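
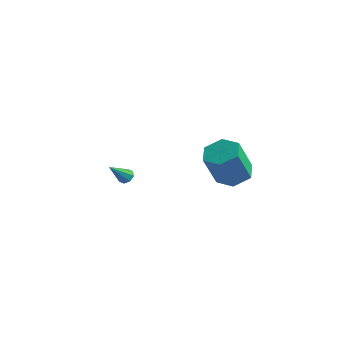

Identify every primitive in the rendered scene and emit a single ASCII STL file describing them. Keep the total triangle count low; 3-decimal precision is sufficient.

solid 
facet normal 0.092 0.424 -0.901
outer loop
vertex 4.174 -3.981 -0.552
vertex 3.67 -3.128 -0.202
vertex 4.715 -3.189 -0.124
endloop
endfacet
facet normal 0.852 -0.502 -0.149
outer loop
vertex 4.174 -3.981 -0.552
vertex 4.715 -3.189 -0.124
vertex 3.974 -4.904 1.413
endloop
endfacet
facet normal 0.852 -0.502 -0.149
outer loop
vertex 3.974 -4.904 1.413
vertex 4.715 -3.189 -0.124
vertex 4.515 -4.112 1.84
endloop
endfacet
facet normal -0.092 -0.423 0.901
outer loop
vertex 3.974 -4.904 1.413
vertex 4.515 -4.112 1.84
vertex 3.47 -4.052 1.762
endloop
endfacet
facet normal 0.092 0.423 -0.901
outer loop
vertex 4.715 -3.189 -0.124
vertex 3.67 -3.128 -0.202
vertex 4.212 -2.337 0.225
endloop
endfacet
facet normal 0.873 0.402 0.278
outer loop
vertex 4.715 -3.189 -0.124
vertex 4.212 -2.337 0.225
vertex 4.515 -4.112 1.84
endloop
endfacet
facet normal 0.872 0.402 0.278
outer loop
vertex 4.515 -4.112 1.84
vertex 4.212 -2.337 0.225
vertex 4.011 -3.26 2.19
endloop
endfacet
facet normal -0.092 -0.424 0.901
outer loop
vertex 4.515 -4.112 1.84
vertex 4.011 -3.26 2.19
vertex 3.47 -4.052 1.762
endloop
endfacet
facet normal 0.092 0.424 -0.901
outer loop
vertex 4.212 -2.337 0.225
vertex 3.67 -3.128 -0.202
vertex 3.166 -2.276 0.147
endloop
endfacet
facet normal 0.021 0.904 0.427
outer loop
vertex 4.212 -2.337 0.225
vertex 3.166 -2.276 0.147
vertex 4.011 -3.26 2.19
endloop
endfacet
facet normal 0.021 0.904 0.427
outer loop
vertex 4.011 -3.26 2.19
vertex 3.166 -2.276 0.147
vertex 2.966 -3.199 2.112
endloop
endfacet
facet normal -0.092 -0.424 0.901
outer loop
vertex 4.011 -3.26 2.19
vertex 2.966 -3.199 2.112
vertex 3.47 -4.052 1.762
endloop
endfacet
facet normal 0.092 0.423 -0.901
outer loop
vertex 3.166 -2.276 0.147
vertex 3.67 -3.128 -0.202
vertex 2.625 -3.068 -0.28
endloop
endfacet
facet normal -0.852 0.502 0.149
outer loop
vertex 3.166 -2.276 0.147
vertex 2.625 -3.068 -0.28
vertex 2.966 -3.199 2.112
endloop
endfacet
facet normal -0.852 0.502 0.149
outer loop
vertex 2.966 -3.199 2.112
vertex 2.625 -3.068 -0.28
vertex 2.425 -3.991 1.684
endloop
endfacet
facet normal -0.092 -0.424 0.901
outer loop
vertex 2.966 -3.199 2.112
vertex 2.425 -3.991 1.684
vertex 3.47 -4.052 1.762
endloop
endfacet
facet normal 0.092 0.424 -0.901
outer loop
vertex 2.625 -3.068 -0.28
vertex 3.67 -3.128 -0.202
vertex 3.129 -3.92 -0.63
endloop
endfacet
facet normal -0.872 -0.402 -0.278
outer loop
vertex 2.625 -3.068 -0.28
vertex 3.129 -3.92 -0.63
vertex 2.425 -3.991 1.684
endloop
endfacet
facet normal -0.873 -0.401 -0.278
outer loop
vertex 2.425 -3.991 1.684
vertex 3.129 -3.92 -0.63
vertex 2.928 -4.843 1.335
endloop
endfacet
facet normal -0.092 -0.423 0.901
outer loop
vertex 2.425 -3.991 1.684
vertex 2.928 -4.843 1.335
vertex 3.47 -4.052 1.762
endloop
endfacet
facet normal 0.092 0.424 -0.901
outer loop
vertex 3.129 -3.92 -0.63
vertex 3.67 -3.128 -0.202
vertex 4.174 -3.981 -0.552
endloop
endfacet
facet normal -0.021 -0.904 -0.427
outer loop
vertex 3.129 -3.92 -0.63
vertex 4.174 -3.981 -0.552
vertex 2.928 -4.843 1.335
endloop
endfacet
facet normal -0.021 -0.904 -0.427
outer loop
vertex 2.928 -4.843 1.335
vertex 4.174 -3.981 -0.552
vertex 3.974 -4.904 1.413
endloop
endfacet
facet normal -0.092 -0.424 0.901
outer loop
vertex 2.928 -4.843 1.335
vertex 3.974 -4.904 1.413
vertex 3.47 -4.052 1.762
endloop
endfacet
facet normal 0.215 0.667 -0.714
outer loop
vertex -3.157 -2.463 -2.695
vertex -3.391 -2.757 -3.04
vertex -3.537 -2.378 -2.73
endloop
endfacet
facet normal 0.030 0.491 0.871
outer loop
vertex -3.157 -2.463 -2.695
vertex -3.537 -2.378 -2.73
vertex -3.729 -3.803 -1.92
endloop
endfacet
facet normal 0.216 0.667 -0.713
outer loop
vertex -3.537 -2.378 -2.73
vertex -3.391 -2.757 -3.04
vertex -3.831 -2.515 -2.947
endloop
endfacet
facet normal -0.657 0.438 0.614
outer loop
vertex -3.537 -2.378 -2.73
vertex -3.831 -2.515 -2.947
vertex -3.729 -3.803 -1.92
endloop
endfacet
facet normal 0.215 0.666 -0.715
outer loop
vertex -3.831 -2.515 -2.947
vertex -3.391 -2.757 -3.04
vertex -3.868 -2.794 -3.218
endloop
endfacet
facet normal -0.993 0.016 0.119
outer loop
vertex -3.831 -2.515 -2.947
vertex -3.868 -2.794 -3.218
vertex -3.729 -3.803 -1.92
endloop
endfacet
facet normal 0.214 0.668 -0.713
outer loop
vertex -3.868 -2.794 -3.218
vertex -3.391 -2.757 -3.04
vertex -3.625 -3.05 -3.385
endloop
endfacet
facet normal -0.783 -0.529 -0.328
outer loop
vertex -3.868 -2.794 -3.218
vertex -3.625 -3.05 -3.385
vertex -3.729 -3.803 -1.92
endloop
endfacet
facet normal 0.215 0.667 -0.713
outer loop
vertex -3.625 -3.05 -3.385
vertex -3.391 -2.757 -3.04
vertex -3.246 -3.135 -3.35
endloop
endfacet
facet normal -0.154 -0.874 -0.460
outer loop
vertex -3.625 -3.05 -3.385
vertex -3.246 -3.135 -3.35
vertex -3.729 -3.803 -1.92
endloop
endfacet
facet normal 0.215 0.667 -0.713
outer loop
vertex -3.246 -3.135 -3.35
vertex -3.391 -2.757 -3.04
vertex -2.952 -2.998 -3.133
endloop
endfacet
facet normal 0.533 -0.821 -0.204
outer loop
vertex -3.246 -3.135 -3.35
vertex -2.952 -2.998 -3.133
vertex -3.729 -3.803 -1.92
endloop
endfacet
facet normal 0.214 0.666 -0.715
outer loop
vertex -2.952 -2.998 -3.133
vertex -3.391 -2.757 -3.04
vertex -2.915 -2.719 -2.862
endloop
endfacet
facet normal 0.869 -0.399 0.292
outer loop
vertex -2.952 -2.998 -3.133
vertex -2.915 -2.719 -2.862
vertex -3.729 -3.803 -1.92
endloop
endfacet
facet normal 0.214 0.667 -0.714
outer loop
vertex -2.915 -2.719 -2.862
vertex -3.391 -2.757 -3.04
vertex -3.157 -2.463 -2.695
endloop
endfacet
facet normal 0.661 0.144 0.737
outer loop
vertex -2.915 -2.719 -2.862
vertex -3.157 -2.463 -2.695
vertex -3.729 -3.803 -1.92
endloop
endfacet

endsolid


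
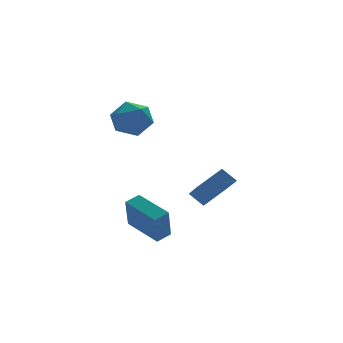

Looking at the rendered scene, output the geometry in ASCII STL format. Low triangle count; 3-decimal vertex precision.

solid 
facet normal -0.919 -0.238 -0.314
outer loop
vertex -0.704 -4.883 -2.6
vertex -1.385 -3.016 -2.022
vertex -0.296 -4.206 -4.306
endloop
endfacet
facet normal 0.329 -0.902 -0.279
outer loop
vertex 0.485 -4.004 -4.038
vertex -0.704 -4.883 -2.6
vertex -0.296 -4.206 -4.306
endloop
endfacet
facet normal -0.919 -0.238 -0.314
outer loop
vertex -0.296 -4.206 -4.306
vertex -1.385 -3.016 -2.022
vertex -0.977 -2.339 -3.727
endloop
endfacet
facet normal 0.218 0.361 -0.907
outer loop
vertex -0.977 -2.339 -3.727
vertex 0.485 -4.004 -4.038
vertex -0.296 -4.206 -4.306
endloop
endfacet
facet normal -0.218 -0.360 0.907
outer loop
vertex -0.704 -4.883 -2.6
vertex -0.604 -2.814 -1.754
vertex -1.385 -3.016 -2.022
endloop
endfacet
facet normal 0.329 -0.902 -0.279
outer loop
vertex 0.077 -4.681 -2.333
vertex -0.704 -4.883 -2.6
vertex 0.485 -4.004 -4.038
endloop
endfacet
facet normal -0.217 -0.360 0.907
outer loop
vertex 0.077 -4.681 -2.333
vertex -0.604 -2.814 -1.754
vertex -0.704 -4.883 -2.6
endloop
endfacet
facet normal -0.329 0.902 0.279
outer loop
vertex -1.385 -3.016 -2.022
vertex -0.604 -2.814 -1.754
vertex -0.977 -2.339 -3.727
endloop
endfacet
facet normal 0.217 0.360 -0.907
outer loop
vertex -0.196 -2.137 -3.46
vertex 0.485 -4.004 -4.038
vertex -0.977 -2.339 -3.727
endloop
endfacet
facet normal -0.329 0.902 0.279
outer loop
vertex -0.977 -2.339 -3.727
vertex -0.604 -2.814 -1.754
vertex -0.196 -2.137 -3.46
endloop
endfacet
facet normal 0.919 0.238 0.314
outer loop
vertex -0.196 -2.137 -3.46
vertex 0.077 -4.681 -2.333
vertex 0.485 -4.004 -4.038
endloop
endfacet
facet normal 0.919 0.238 0.314
outer loop
vertex -0.604 -2.814 -1.754
vertex 0.077 -4.681 -2.333
vertex -0.196 -2.137 -3.46
endloop
endfacet
facet normal -0.839 -0.166 -0.518
outer loop
vertex 1.975 -3.656 -1.355
vertex 2.295 -2.047 -2.389
vertex 2.498 -4.195 -2.03
endloop
endfacet
facet normal -0.165 -0.829 0.534
outer loop
vertex 3.925 -3.913 -1.151
vertex 1.975 -3.656 -1.355
vertex 2.498 -4.195 -2.03
endloop
endfacet
facet normal -0.839 -0.166 -0.517
outer loop
vertex 2.498 -4.195 -2.03
vertex 2.295 -2.047 -2.389
vertex 2.818 -2.585 -3.065
endloop
endfacet
facet normal 0.518 -0.533 -0.669
outer loop
vertex 2.818 -2.585 -3.065
vertex 3.925 -3.913 -1.151
vertex 2.498 -4.195 -2.03
endloop
endfacet
facet normal -0.518 0.533 0.669
outer loop
vertex 1.975 -3.656 -1.355
vertex 3.722 -1.765 -1.51
vertex 2.295 -2.047 -2.389
endloop
endfacet
facet normal -0.165 -0.830 0.533
outer loop
vertex 3.402 -3.375 -0.475
vertex 1.975 -3.656 -1.355
vertex 3.925 -3.913 -1.151
endloop
endfacet
facet normal -0.518 0.533 0.669
outer loop
vertex 3.402 -3.375 -0.475
vertex 3.722 -1.765 -1.51
vertex 1.975 -3.656 -1.355
endloop
endfacet
facet normal 0.164 0.830 -0.533
outer loop
vertex 2.295 -2.047 -2.389
vertex 3.722 -1.765 -1.51
vertex 2.818 -2.585 -3.065
endloop
endfacet
facet normal 0.518 -0.533 -0.669
outer loop
vertex 4.245 -2.304 -2.185
vertex 3.925 -3.913 -1.151
vertex 2.818 -2.585 -3.065
endloop
endfacet
facet normal 0.166 0.829 -0.534
outer loop
vertex 2.818 -2.585 -3.065
vertex 3.722 -1.765 -1.51
vertex 4.245 -2.304 -2.185
endloop
endfacet
facet normal 0.839 0.166 0.518
outer loop
vertex 4.245 -2.304 -2.185
vertex 3.402 -3.375 -0.475
vertex 3.925 -3.913 -1.151
endloop
endfacet
facet normal 0.839 0.166 0.518
outer loop
vertex 3.722 -1.765 -1.51
vertex 3.402 -3.375 -0.475
vertex 4.245 -2.304 -2.185
endloop
endfacet
facet normal -0.712 0.261 0.651
outer loop
vertex -1.057 -0.405 2.734
vertex -1.12 -1.489 3.1
vertex -0.394 -0.757 3.6
endloop
endfacet
facet normal -0.265 0.805 0.530
outer loop
vertex -1.057 -0.405 2.734
vertex -0.394 -0.757 3.6
vertex 0.04 -0.077 2.785
endloop
endfacet
facet normal -0.275 0.946 -0.169
outer loop
vertex -1.057 -0.405 2.734
vertex 0.04 -0.077 2.785
vertex -0.418 -0.389 1.782
endloop
endfacet
facet normal -0.727 0.490 -0.480
outer loop
vertex -1.057 -0.405 2.734
vertex -0.418 -0.389 1.782
vertex -1.135 -1.262 1.977
endloop
endfacet
facet normal -0.997 0.067 0.027
outer loop
vertex -1.057 -0.405 2.734
vertex -1.135 -1.262 1.977
vertex -1.12 -1.489 3.1
endloop
endfacet
facet normal 0.393 0.592 0.703
outer loop
vertex 0.04 -0.077 2.785
vertex -0.394 -0.757 3.6
vertex 0.655 -0.958 3.183
endloop
endfacet
facet normal -0.329 -0.288 0.899
outer loop
vertex -0.394 -0.757 3.6
vertex -1.12 -1.489 3.1
vertex -0.062 -1.831 3.378
endloop
endfacet
facet normal -0.791 -0.602 -0.111
outer loop
vertex -1.12 -1.489 3.1
vertex -1.135 -1.262 1.977
vertex -0.52 -2.143 2.375
endloop
endfacet
facet normal -0.354 0.083 -0.931
outer loop
vertex -1.135 -1.262 1.977
vertex -0.418 -0.389 1.782
vertex -0.086 -1.463 1.56
endloop
endfacet
facet normal 0.378 0.821 -0.428
outer loop
vertex -0.418 -0.389 1.782
vertex 0.04 -0.077 2.785
vertex 0.64 -0.731 2.06
endloop
endfacet
facet normal 0.727 -0.490 0.480
outer loop
vertex 0.577 -1.815 2.426
vertex 0.655 -0.958 3.183
vertex -0.062 -1.831 3.378
endloop
endfacet
facet normal 0.275 -0.946 0.169
outer loop
vertex 0.577 -1.815 2.426
vertex -0.062 -1.831 3.378
vertex -0.52 -2.143 2.375
endloop
endfacet
facet normal 0.265 -0.805 -0.530
outer loop
vertex 0.577 -1.815 2.426
vertex -0.52 -2.143 2.375
vertex -0.086 -1.463 1.56
endloop
endfacet
facet normal 0.712 -0.261 -0.651
outer loop
vertex 0.577 -1.815 2.426
vertex -0.086 -1.463 1.56
vertex 0.64 -0.731 2.06
endloop
endfacet
facet normal 0.997 -0.067 -0.027
outer loop
vertex 0.577 -1.815 2.426
vertex 0.64 -0.731 2.06
vertex 0.655 -0.958 3.183
endloop
endfacet
facet normal 0.354 -0.083 0.931
outer loop
vertex -0.062 -1.831 3.378
vertex 0.655 -0.958 3.183
vertex -0.394 -0.757 3.6
endloop
endfacet
facet normal -0.378 -0.821 0.428
outer loop
vertex -0.52 -2.143 2.375
vertex -0.062 -1.831 3.378
vertex -1.12 -1.489 3.1
endloop
endfacet
facet normal -0.393 -0.592 -0.703
outer loop
vertex -0.086 -1.463 1.56
vertex -0.52 -2.143 2.375
vertex -1.135 -1.262 1.977
endloop
endfacet
facet normal 0.329 0.288 -0.899
outer loop
vertex 0.64 -0.731 2.06
vertex -0.086 -1.463 1.56
vertex -0.418 -0.389 1.782
endloop
endfacet
facet normal 0.791 0.602 0.111
outer loop
vertex 0.655 -0.958 3.183
vertex 0.64 -0.731 2.06
vertex 0.04 -0.077 2.785
endloop
endfacet

endsolid


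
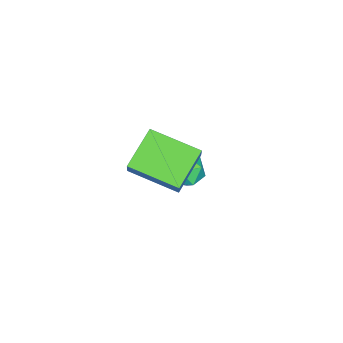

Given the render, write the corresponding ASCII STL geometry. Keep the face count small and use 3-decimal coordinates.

solid 
facet normal -0.546 -0.161 -0.822
outer loop
vertex -1.15 1.468 1.33
vertex -0.959 3.018 0.9
vertex 0.012 1.13 0.625
endloop
endfacet
facet normal -0.118 -0.957 0.265
outer loop
vertex 0.459 1.262 1.3
vertex -1.15 1.468 1.33
vertex 0.012 1.13 0.625
endloop
endfacet
facet normal -0.546 -0.161 -0.823
outer loop
vertex 0.012 1.13 0.625
vertex -0.959 3.018 0.9
vertex 0.202 2.68 0.196
endloop
endfacet
facet normal 0.830 -0.241 -0.503
outer loop
vertex 0.202 2.68 0.196
vertex 0.459 1.262 1.3
vertex 0.012 1.13 0.625
endloop
endfacet
facet normal -0.830 0.242 0.502
outer loop
vertex -1.15 1.468 1.33
vertex -0.512 3.15 1.575
vertex -0.959 3.018 0.9
endloop
endfacet
facet normal -0.118 -0.957 0.266
outer loop
vertex -0.702 1.6 2.004
vertex -1.15 1.468 1.33
vertex 0.459 1.262 1.3
endloop
endfacet
facet normal -0.829 0.241 0.504
outer loop
vertex -0.702 1.6 2.004
vertex -0.512 3.15 1.575
vertex -1.15 1.468 1.33
endloop
endfacet
facet normal 0.118 0.957 -0.265
outer loop
vertex -0.959 3.018 0.9
vertex -0.512 3.15 1.575
vertex 0.202 2.68 0.196
endloop
endfacet
facet normal 0.829 -0.242 -0.504
outer loop
vertex 0.65 2.812 0.87
vertex 0.459 1.262 1.3
vertex 0.202 2.68 0.196
endloop
endfacet
facet normal 0.117 0.957 -0.265
outer loop
vertex 0.202 2.68 0.196
vertex -0.512 3.15 1.575
vertex 0.65 2.812 0.87
endloop
endfacet
facet normal 0.546 0.161 0.822
outer loop
vertex 0.65 2.812 0.87
vertex -0.702 1.6 2.004
vertex 0.459 1.262 1.3
endloop
endfacet
facet normal 0.546 0.161 0.822
outer loop
vertex -0.512 3.15 1.575
vertex -0.702 1.6 2.004
vertex 0.65 2.812 0.87
endloop
endfacet
facet normal -0.354 0.489 0.797
outer loop
vertex -3.686 2.309 -1.985
vertex -3.289 1.931 -1.577
vertex -3.053 2.519 -1.833
endloop
endfacet
facet normal -0.354 0.909 0.220
outer loop
vertex -3.686 2.309 -1.985
vertex -3.053 2.519 -1.833
vertex -3.29 2.581 -2.471
endloop
endfacet
facet normal -0.754 0.594 -0.282
outer loop
vertex -3.686 2.309 -1.985
vertex -3.29 2.581 -2.471
vertex -3.672 2.031 -2.609
endloop
endfacet
facet normal -1.000 -0.021 -0.013
outer loop
vertex -3.686 2.309 -1.985
vertex -3.672 2.031 -2.609
vertex -3.671 1.63 -2.056
endloop
endfacet
facet normal -0.752 -0.085 0.653
outer loop
vertex -3.686 2.309 -1.985
vertex -3.671 1.63 -2.056
vertex -3.289 1.931 -1.577
endloop
endfacet
facet normal 0.316 0.948 -0.025
outer loop
vertex -3.29 2.581 -2.471
vertex -3.053 2.519 -1.833
vertex -2.649 2.37 -2.364
endloop
endfacet
facet normal 0.316 0.269 0.910
outer loop
vertex -3.053 2.519 -1.833
vertex -3.289 1.931 -1.577
vertex -2.648 1.969 -1.811
endloop
endfacet
facet normal -0.330 -0.658 0.677
outer loop
vertex -3.289 1.931 -1.577
vertex -3.671 1.63 -2.056
vertex -3.03 1.419 -1.949
endloop
endfacet
facet normal -0.730 -0.554 -0.400
outer loop
vertex -3.671 1.63 -2.056
vertex -3.672 2.031 -2.609
vertex -3.267 1.481 -2.587
endloop
endfacet
facet normal -0.331 0.439 -0.835
outer loop
vertex -3.672 2.031 -2.609
vertex -3.29 2.581 -2.471
vertex -3.031 2.069 -2.843
endloop
endfacet
facet normal 1.000 0.021 0.013
outer loop
vertex -2.634 1.691 -2.435
vertex -2.649 2.37 -2.364
vertex -2.648 1.969 -1.811
endloop
endfacet
facet normal 0.754 -0.594 0.282
outer loop
vertex -2.634 1.691 -2.435
vertex -2.648 1.969 -1.811
vertex -3.03 1.419 -1.949
endloop
endfacet
facet normal 0.354 -0.909 -0.220
outer loop
vertex -2.634 1.691 -2.435
vertex -3.03 1.419 -1.949
vertex -3.267 1.481 -2.587
endloop
endfacet
facet normal 0.354 -0.489 -0.797
outer loop
vertex -2.634 1.691 -2.435
vertex -3.267 1.481 -2.587
vertex -3.031 2.069 -2.843
endloop
endfacet
facet normal 0.752 0.085 -0.653
outer loop
vertex -2.634 1.691 -2.435
vertex -3.031 2.069 -2.843
vertex -2.649 2.37 -2.364
endloop
endfacet
facet normal 0.730 0.554 0.400
outer loop
vertex -2.648 1.969 -1.811
vertex -2.649 2.37 -2.364
vertex -3.053 2.519 -1.833
endloop
endfacet
facet normal 0.331 -0.439 0.835
outer loop
vertex -3.03 1.419 -1.949
vertex -2.648 1.969 -1.811
vertex -3.289 1.931 -1.577
endloop
endfacet
facet normal -0.316 -0.948 0.025
outer loop
vertex -3.267 1.481 -2.587
vertex -3.03 1.419 -1.949
vertex -3.671 1.63 -2.056
endloop
endfacet
facet normal -0.316 -0.269 -0.910
outer loop
vertex -3.031 2.069 -2.843
vertex -3.267 1.481 -2.587
vertex -3.672 2.031 -2.609
endloop
endfacet
facet normal 0.330 0.658 -0.677
outer loop
vertex -2.649 2.37 -2.364
vertex -3.031 2.069 -2.843
vertex -3.29 2.581 -2.471
endloop
endfacet

endsolid


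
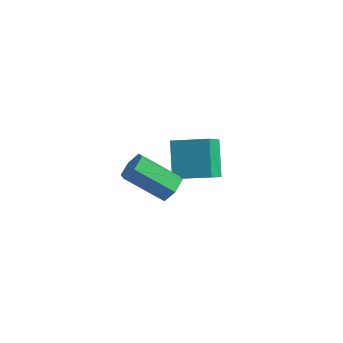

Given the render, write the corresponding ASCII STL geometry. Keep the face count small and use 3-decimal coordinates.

solid 
facet normal 0.728 0.362 -0.582
outer loop
vertex 2.377 -2.328 -0.859
vertex 1.866 -1.879 -1.219
vertex 2.236 -1.619 -0.595
endloop
endfacet
facet normal 0.661 -0.143 0.737
outer loop
vertex 2.377 -2.328 -0.859
vertex 2.236 -1.619 -0.595
vertex 0.805 -3.111 0.398
endloop
endfacet
facet normal 0.660 -0.142 0.738
outer loop
vertex 0.805 -3.111 0.398
vertex 2.236 -1.619 -0.595
vertex 0.663 -2.401 0.662
endloop
endfacet
facet normal -0.728 -0.362 0.582
outer loop
vertex 0.805 -3.111 0.398
vertex 0.663 -2.401 0.662
vertex 0.294 -2.661 0.039
endloop
endfacet
facet normal 0.728 0.362 -0.582
outer loop
vertex 2.236 -1.619 -0.595
vertex 1.866 -1.879 -1.219
vertex 1.724 -1.169 -0.955
endloop
endfacet
facet normal 0.171 0.727 0.666
outer loop
vertex 2.236 -1.619 -0.595
vertex 1.724 -1.169 -0.955
vertex 0.663 -2.401 0.662
endloop
endfacet
facet normal 0.171 0.727 0.666
outer loop
vertex 0.663 -2.401 0.662
vertex 1.724 -1.169 -0.955
vertex 0.152 -1.952 0.303
endloop
endfacet
facet normal -0.728 -0.363 0.582
outer loop
vertex 0.663 -2.401 0.662
vertex 0.152 -1.952 0.303
vertex 0.294 -2.661 0.039
endloop
endfacet
facet normal 0.728 0.362 -0.582
outer loop
vertex 1.724 -1.169 -0.955
vertex 1.866 -1.879 -1.219
vertex 1.355 -1.429 -1.578
endloop
endfacet
facet normal -0.490 0.869 -0.072
outer loop
vertex 1.724 -1.169 -0.955
vertex 1.355 -1.429 -1.578
vertex 0.152 -1.952 0.303
endloop
endfacet
facet normal -0.490 0.869 -0.072
outer loop
vertex 0.152 -1.952 0.303
vertex 1.355 -1.429 -1.578
vertex -0.217 -2.212 -0.321
endloop
endfacet
facet normal -0.728 -0.362 0.582
outer loop
vertex 0.152 -1.952 0.303
vertex -0.217 -2.212 -0.321
vertex 0.294 -2.661 0.039
endloop
endfacet
facet normal 0.728 0.362 -0.582
outer loop
vertex 1.355 -1.429 -1.578
vertex 1.866 -1.879 -1.219
vertex 1.497 -2.139 -1.842
endloop
endfacet
facet normal -0.660 0.142 -0.737
outer loop
vertex 1.355 -1.429 -1.578
vertex 1.497 -2.139 -1.842
vertex -0.217 -2.212 -0.321
endloop
endfacet
facet normal -0.660 0.143 -0.737
outer loop
vertex -0.217 -2.212 -0.321
vertex 1.497 -2.139 -1.842
vertex -0.076 -2.921 -0.585
endloop
endfacet
facet normal -0.728 -0.362 0.582
outer loop
vertex -0.217 -2.212 -0.321
vertex -0.076 -2.921 -0.585
vertex 0.294 -2.661 0.039
endloop
endfacet
facet normal 0.728 0.363 -0.582
outer loop
vertex 1.497 -2.139 -1.842
vertex 1.866 -1.879 -1.219
vertex 2.008 -2.588 -1.483
endloop
endfacet
facet normal -0.171 -0.727 -0.666
outer loop
vertex 1.497 -2.139 -1.842
vertex 2.008 -2.588 -1.483
vertex -0.076 -2.921 -0.585
endloop
endfacet
facet normal -0.171 -0.727 -0.666
outer loop
vertex -0.076 -2.921 -0.585
vertex 2.008 -2.588 -1.483
vertex 0.436 -3.371 -0.225
endloop
endfacet
facet normal -0.728 -0.362 0.582
outer loop
vertex -0.076 -2.921 -0.585
vertex 0.436 -3.371 -0.225
vertex 0.294 -2.661 0.039
endloop
endfacet
facet normal 0.728 0.362 -0.582
outer loop
vertex 2.008 -2.588 -1.483
vertex 1.866 -1.879 -1.219
vertex 2.377 -2.328 -0.859
endloop
endfacet
facet normal 0.490 -0.869 0.072
outer loop
vertex 2.008 -2.588 -1.483
vertex 2.377 -2.328 -0.859
vertex 0.436 -3.371 -0.225
endloop
endfacet
facet normal 0.490 -0.869 0.072
outer loop
vertex 0.436 -3.371 -0.225
vertex 2.377 -2.328 -0.859
vertex 0.805 -3.111 0.398
endloop
endfacet
facet normal -0.728 -0.362 0.582
outer loop
vertex 0.436 -3.371 -0.225
vertex 0.805 -3.111 0.398
vertex 0.294 -2.661 0.039
endloop
endfacet
facet normal -0.879 -0.406 -0.250
outer loop
vertex -1.282 2.15 -2.415
vertex -1.531 3.283 -3.381
vertex -0.364 1.081 -3.904
endloop
endfacet
facet normal 0.165 -0.750 0.640
outer loop
vertex 1.271 1.837 -3.439
vertex -1.282 2.15 -2.415
vertex -0.364 1.081 -3.904
endloop
endfacet
facet normal -0.879 -0.406 -0.250
outer loop
vertex -0.364 1.081 -3.904
vertex -1.531 3.283 -3.381
vertex -0.613 2.215 -4.871
endloop
endfacet
facet normal 0.448 -0.521 -0.727
outer loop
vertex -0.613 2.215 -4.871
vertex 1.271 1.837 -3.439
vertex -0.364 1.081 -3.904
endloop
endfacet
facet normal -0.448 0.521 0.727
outer loop
vertex -1.282 2.15 -2.415
vertex 0.104 4.039 -2.916
vertex -1.531 3.283 -3.381
endloop
endfacet
facet normal 0.164 -0.751 0.640
outer loop
vertex 0.353 2.905 -1.949
vertex -1.282 2.15 -2.415
vertex 1.271 1.837 -3.439
endloop
endfacet
facet normal -0.448 0.521 0.727
outer loop
vertex 0.353 2.905 -1.949
vertex 0.104 4.039 -2.916
vertex -1.282 2.15 -2.415
endloop
endfacet
facet normal -0.165 0.751 -0.640
outer loop
vertex -1.531 3.283 -3.381
vertex 0.104 4.039 -2.916
vertex -0.613 2.215 -4.871
endloop
endfacet
facet normal 0.448 -0.521 -0.727
outer loop
vertex 1.022 2.97 -4.405
vertex 1.271 1.837 -3.439
vertex -0.613 2.215 -4.871
endloop
endfacet
facet normal -0.164 0.751 -0.640
outer loop
vertex -0.613 2.215 -4.871
vertex 0.104 4.039 -2.916
vertex 1.022 2.97 -4.405
endloop
endfacet
facet normal 0.879 0.406 0.250
outer loop
vertex 1.022 2.97 -4.405
vertex 0.353 2.905 -1.949
vertex 1.271 1.837 -3.439
endloop
endfacet
facet normal 0.879 0.406 0.250
outer loop
vertex 0.104 4.039 -2.916
vertex 0.353 2.905 -1.949
vertex 1.022 2.97 -4.405
endloop
endfacet

endsolid


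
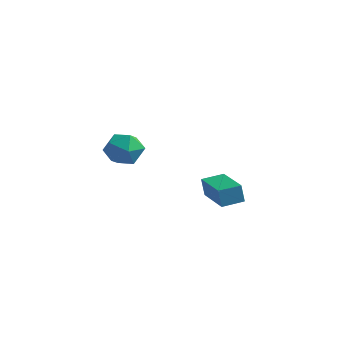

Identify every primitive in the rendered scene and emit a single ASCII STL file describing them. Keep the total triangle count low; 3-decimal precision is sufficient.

solid 
facet normal -0.149 0.446 0.883
outer loop
vertex -2.057 2.013 2.474
vertex -2.736 1.232 2.754
vertex -1.691 1.14 2.977
endloop
endfacet
facet normal 0.507 0.580 0.637
outer loop
vertex -2.057 2.013 2.474
vertex -1.691 1.14 2.977
vertex -1.139 1.557 2.158
endloop
endfacet
facet normal 0.445 0.896 0.000
outer loop
vertex -2.057 2.013 2.474
vertex -1.139 1.557 2.158
vertex -1.843 1.907 1.428
endloop
endfacet
facet normal -0.250 0.957 -0.148
outer loop
vertex -2.057 2.013 2.474
vertex -1.843 1.907 1.428
vertex -2.83 1.706 1.797
endloop
endfacet
facet normal -0.617 0.679 0.397
outer loop
vertex -2.057 2.013 2.474
vertex -2.83 1.706 1.797
vertex -2.736 1.232 2.754
endloop
endfacet
facet normal 0.839 -0.044 0.543
outer loop
vertex -1.139 1.557 2.158
vertex -1.691 1.14 2.977
vertex -1.25 0.494 2.243
endloop
endfacet
facet normal -0.223 -0.261 0.939
outer loop
vertex -1.691 1.14 2.977
vertex -2.736 1.232 2.754
vertex -2.237 0.293 2.612
endloop
endfacet
facet normal -0.982 0.115 0.153
outer loop
vertex -2.736 1.232 2.754
vertex -2.83 1.706 1.797
vertex -2.941 0.643 1.882
endloop
endfacet
facet normal -0.387 0.564 -0.729
outer loop
vertex -2.83 1.706 1.797
vertex -1.843 1.907 1.428
vertex -2.389 1.06 1.063
endloop
endfacet
facet normal 0.738 0.466 -0.488
outer loop
vertex -1.843 1.907 1.428
vertex -1.139 1.557 2.158
vertex -1.344 0.968 1.286
endloop
endfacet
facet normal 0.250 -0.957 0.148
outer loop
vertex -2.023 0.187 1.566
vertex -1.25 0.494 2.243
vertex -2.237 0.293 2.612
endloop
endfacet
facet normal -0.445 -0.896 -0.000
outer loop
vertex -2.023 0.187 1.566
vertex -2.237 0.293 2.612
vertex -2.941 0.643 1.882
endloop
endfacet
facet normal -0.507 -0.580 -0.637
outer loop
vertex -2.023 0.187 1.566
vertex -2.941 0.643 1.882
vertex -2.389 1.06 1.063
endloop
endfacet
facet normal 0.149 -0.446 -0.883
outer loop
vertex -2.023 0.187 1.566
vertex -2.389 1.06 1.063
vertex -1.344 0.968 1.286
endloop
endfacet
facet normal 0.617 -0.679 -0.397
outer loop
vertex -2.023 0.187 1.566
vertex -1.344 0.968 1.286
vertex -1.25 0.494 2.243
endloop
endfacet
facet normal 0.387 -0.564 0.729
outer loop
vertex -2.237 0.293 2.612
vertex -1.25 0.494 2.243
vertex -1.691 1.14 2.977
endloop
endfacet
facet normal -0.738 -0.466 0.488
outer loop
vertex -2.941 0.643 1.882
vertex -2.237 0.293 2.612
vertex -2.736 1.232 2.754
endloop
endfacet
facet normal -0.839 0.044 -0.543
outer loop
vertex -2.389 1.06 1.063
vertex -2.941 0.643 1.882
vertex -2.83 1.706 1.797
endloop
endfacet
facet normal 0.223 0.261 -0.939
outer loop
vertex -1.344 0.968 1.286
vertex -2.389 1.06 1.063
vertex -1.843 1.907 1.428
endloop
endfacet
facet normal 0.982 -0.115 -0.153
outer loop
vertex -1.25 0.494 2.243
vertex -1.344 0.968 1.286
vertex -1.139 1.557 2.158
endloop
endfacet
facet normal -0.494 -0.855 -0.156
outer loop
vertex 3.988 0.403 1.179
vertex 2.23 1.434 1.096
vertex 4.102 0.517 0.192
endloop
endfacet
facet normal 0.862 -0.505 0.041
outer loop
vertex 4.65 1.466 0.364
vertex 3.988 0.403 1.179
vertex 4.102 0.517 0.192
endloop
endfacet
facet normal -0.494 -0.855 -0.155
outer loop
vertex 4.102 0.517 0.192
vertex 2.23 1.434 1.096
vertex 2.343 1.548 0.109
endloop
endfacet
facet normal 0.113 0.114 -0.987
outer loop
vertex 2.343 1.548 0.109
vertex 4.65 1.466 0.364
vertex 4.102 0.517 0.192
endloop
endfacet
facet normal -0.113 -0.114 0.987
outer loop
vertex 3.988 0.403 1.179
vertex 2.778 2.383 1.268
vertex 2.23 1.434 1.096
endloop
endfacet
facet normal 0.862 -0.506 0.040
outer loop
vertex 4.537 1.352 1.351
vertex 3.988 0.403 1.179
vertex 4.65 1.466 0.364
endloop
endfacet
facet normal -0.113 -0.113 0.987
outer loop
vertex 4.537 1.352 1.351
vertex 2.778 2.383 1.268
vertex 3.988 0.403 1.179
endloop
endfacet
facet normal -0.862 0.505 -0.040
outer loop
vertex 2.23 1.434 1.096
vertex 2.778 2.383 1.268
vertex 2.343 1.548 0.109
endloop
endfacet
facet normal 0.113 0.113 -0.987
outer loop
vertex 2.892 2.497 0.281
vertex 4.65 1.466 0.364
vertex 2.343 1.548 0.109
endloop
endfacet
facet normal -0.862 0.506 -0.041
outer loop
vertex 2.343 1.548 0.109
vertex 2.778 2.383 1.268
vertex 2.892 2.497 0.281
endloop
endfacet
facet normal 0.494 0.855 0.155
outer loop
vertex 2.892 2.497 0.281
vertex 4.537 1.352 1.351
vertex 4.65 1.466 0.364
endloop
endfacet
facet normal 0.494 0.855 0.156
outer loop
vertex 2.778 2.383 1.268
vertex 4.537 1.352 1.351
vertex 2.892 2.497 0.281
endloop
endfacet

endsolid


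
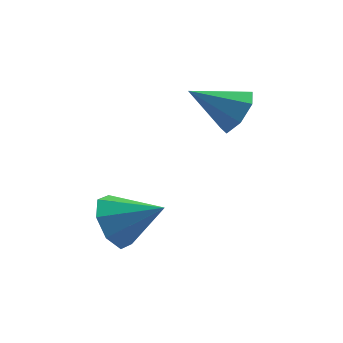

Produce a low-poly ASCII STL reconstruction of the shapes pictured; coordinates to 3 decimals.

solid 
facet normal -0.868 0.100 -0.487
outer loop
vertex -0.43 1.909 -4.62
vertex -0.795 1.323 -4.09
vertex -0.701 2.188 -4.079
endloop
endfacet
facet normal 0.672 0.739 -0.044
outer loop
vertex -0.43 1.909 -4.62
vertex -0.701 2.188 -4.079
vertex 0.455 1.177 -3.39
endloop
endfacet
facet normal -0.868 0.100 -0.487
outer loop
vertex -0.701 2.188 -4.079
vertex -0.795 1.323 -4.09
vertex -1.027 1.96 -3.545
endloop
endfacet
facet normal 0.348 0.766 0.540
outer loop
vertex -0.701 2.188 -4.079
vertex -1.027 1.96 -3.545
vertex 0.455 1.177 -3.39
endloop
endfacet
facet normal -0.868 0.100 -0.487
outer loop
vertex -1.027 1.96 -3.545
vertex -0.795 1.323 -4.09
vertex -1.217 1.359 -3.33
endloop
endfacet
facet normal 0.068 0.317 0.946
outer loop
vertex -1.027 1.96 -3.545
vertex -1.217 1.359 -3.33
vertex 0.455 1.177 -3.39
endloop
endfacet
facet normal -0.868 0.101 -0.487
outer loop
vertex -1.217 1.359 -3.33
vertex -0.795 1.323 -4.09
vertex -1.16 0.737 -3.561
endloop
endfacet
facet normal -0.004 -0.348 0.937
outer loop
vertex -1.217 1.359 -3.33
vertex -1.16 0.737 -3.561
vertex 0.455 1.177 -3.39
endloop
endfacet
facet normal -0.868 0.101 -0.487
outer loop
vertex -1.16 0.737 -3.561
vertex -0.795 1.323 -4.09
vertex -0.889 0.458 -4.102
endloop
endfacet
facet normal 0.173 -0.837 0.519
outer loop
vertex -1.16 0.737 -3.561
vertex -0.889 0.458 -4.102
vertex 0.455 1.177 -3.39
endloop
endfacet
facet normal -0.868 0.101 -0.487
outer loop
vertex -0.889 0.458 -4.102
vertex -0.795 1.323 -4.09
vertex -0.563 0.686 -4.636
endloop
endfacet
facet normal 0.497 -0.865 -0.066
outer loop
vertex -0.889 0.458 -4.102
vertex -0.563 0.686 -4.636
vertex 0.455 1.177 -3.39
endloop
endfacet
facet normal -0.868 0.101 -0.487
outer loop
vertex -0.563 0.686 -4.636
vertex -0.795 1.323 -4.09
vertex -0.373 1.287 -4.85
endloop
endfacet
facet normal 0.778 -0.414 -0.472
outer loop
vertex -0.563 0.686 -4.636
vertex -0.373 1.287 -4.85
vertex 0.455 1.177 -3.39
endloop
endfacet
facet normal -0.868 0.100 -0.487
outer loop
vertex -0.373 1.287 -4.85
vertex -0.795 1.323 -4.09
vertex -0.43 1.909 -4.62
endloop
endfacet
facet normal 0.850 0.249 -0.463
outer loop
vertex -0.373 1.287 -4.85
vertex -0.43 1.909 -4.62
vertex 0.455 1.177 -3.39
endloop
endfacet
facet normal 0.834 0.113 -0.541
outer loop
vertex 2.402 3.543 -0.958
vertex 2.007 3.913 -1.49
vertex 2.363 4.197 -0.882
endloop
endfacet
facet normal 0.149 -0.105 0.983
outer loop
vertex 2.402 3.543 -0.958
vertex 2.363 4.197 -0.882
vertex 0.773 3.747 -0.69
endloop
endfacet
facet normal 0.834 0.111 -0.540
outer loop
vertex 2.363 4.197 -0.882
vertex 2.007 3.913 -1.49
vertex 2.056 4.637 -1.265
endloop
endfacet
facet normal -0.082 0.621 0.779
outer loop
vertex 2.363 4.197 -0.882
vertex 2.056 4.637 -1.265
vertex 0.773 3.747 -0.69
endloop
endfacet
facet normal 0.833 0.112 -0.542
outer loop
vertex 2.056 4.637 -1.265
vertex 2.007 3.913 -1.49
vertex 1.711 4.532 -1.817
endloop
endfacet
facet normal -0.513 0.843 0.160
outer loop
vertex 2.056 4.637 -1.265
vertex 1.711 4.532 -1.817
vertex 0.773 3.747 -0.69
endloop
endfacet
facet normal 0.833 0.113 -0.541
outer loop
vertex 1.711 4.532 -1.817
vertex 2.007 3.913 -1.49
vertex 1.589 3.961 -2.124
endloop
endfacet
facet normal -0.822 0.396 -0.409
outer loop
vertex 1.711 4.532 -1.817
vertex 1.589 3.961 -2.124
vertex 0.773 3.747 -0.69
endloop
endfacet
facet normal 0.833 0.112 -0.541
outer loop
vertex 1.589 3.961 -2.124
vertex 2.007 3.913 -1.49
vertex 1.782 3.353 -1.953
endloop
endfacet
facet normal -0.776 -0.387 -0.499
outer loop
vertex 1.589 3.961 -2.124
vertex 1.782 3.353 -1.953
vertex 0.773 3.747 -0.69
endloop
endfacet
facet normal 0.834 0.112 -0.540
outer loop
vertex 1.782 3.353 -1.953
vertex 2.007 3.913 -1.49
vertex 2.143 3.167 -1.434
endloop
endfacet
facet normal -0.409 -0.912 -0.042
outer loop
vertex 1.782 3.353 -1.953
vertex 2.143 3.167 -1.434
vertex 0.773 3.747 -0.69
endloop
endfacet
facet normal 0.833 0.111 -0.541
outer loop
vertex 2.143 3.167 -1.434
vertex 2.007 3.913 -1.49
vertex 2.402 3.543 -0.958
endloop
endfacet
facet normal 0.003 -0.786 0.619
outer loop
vertex 2.143 3.167 -1.434
vertex 2.402 3.543 -0.958
vertex 0.773 3.747 -0.69
endloop
endfacet

endsolid


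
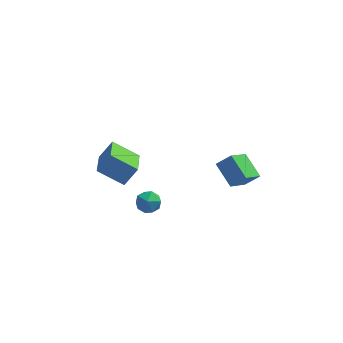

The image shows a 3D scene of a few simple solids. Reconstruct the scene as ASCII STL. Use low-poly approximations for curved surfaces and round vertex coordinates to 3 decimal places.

solid 
facet normal -0.541 -0.282 -0.793
outer loop
vertex -5.007 1.888 -2.362
vertex -5.054 3.631 -2.95
vertex -3.578 1.628 -3.244
endloop
endfacet
facet normal 0.025 -0.947 0.320
outer loop
vertex -2.886 1.989 -2.23
vertex -5.007 1.888 -2.362
vertex -3.578 1.628 -3.244
endloop
endfacet
facet normal -0.541 -0.282 -0.792
outer loop
vertex -3.578 1.628 -3.244
vertex -5.054 3.631 -2.95
vertex -3.625 3.371 -3.833
endloop
endfacet
facet normal 0.841 -0.153 -0.519
outer loop
vertex -3.625 3.371 -3.833
vertex -2.886 1.989 -2.23
vertex -3.578 1.628 -3.244
endloop
endfacet
facet normal -0.841 0.153 0.519
outer loop
vertex -5.007 1.888 -2.362
vertex -4.362 3.992 -1.936
vertex -5.054 3.631 -2.95
endloop
endfacet
facet normal 0.025 -0.947 0.320
outer loop
vertex -4.315 2.249 -1.347
vertex -5.007 1.888 -2.362
vertex -2.886 1.989 -2.23
endloop
endfacet
facet normal -0.841 0.153 0.519
outer loop
vertex -4.315 2.249 -1.347
vertex -4.362 3.992 -1.936
vertex -5.007 1.888 -2.362
endloop
endfacet
facet normal -0.025 0.947 -0.320
outer loop
vertex -5.054 3.631 -2.95
vertex -4.362 3.992 -1.936
vertex -3.625 3.371 -3.833
endloop
endfacet
facet normal 0.841 -0.152 -0.519
outer loop
vertex -2.933 3.732 -2.818
vertex -2.886 1.989 -2.23
vertex -3.625 3.371 -3.833
endloop
endfacet
facet normal -0.025 0.947 -0.320
outer loop
vertex -3.625 3.371 -3.833
vertex -4.362 3.992 -1.936
vertex -2.933 3.732 -2.818
endloop
endfacet
facet normal 0.541 0.282 0.792
outer loop
vertex -2.933 3.732 -2.818
vertex -4.315 2.249 -1.347
vertex -2.886 1.989 -2.23
endloop
endfacet
facet normal 0.541 0.282 0.793
outer loop
vertex -4.362 3.992 -1.936
vertex -4.315 2.249 -1.347
vertex -2.933 3.732 -2.818
endloop
endfacet
facet normal -0.769 -0.132 -0.625
outer loop
vertex 1.964 -3.119 1.988
vertex 1.218 -2.075 2.685
vertex 2.651 -1.891 0.882
endloop
endfacet
facet normal 0.510 -0.715 -0.477
outer loop
vertex 3.382 -1.765 1.475
vertex 1.964 -3.119 1.988
vertex 2.651 -1.891 0.882
endloop
endfacet
facet normal -0.769 -0.133 -0.625
outer loop
vertex 2.651 -1.891 0.882
vertex 1.218 -2.075 2.685
vertex 1.905 -0.847 1.578
endloop
endfacet
facet normal 0.383 0.686 -0.618
outer loop
vertex 1.905 -0.847 1.578
vertex 3.382 -1.765 1.475
vertex 2.651 -1.891 0.882
endloop
endfacet
facet normal -0.383 -0.686 0.618
outer loop
vertex 1.964 -3.119 1.988
vertex 1.949 -1.949 3.278
vertex 1.218 -2.075 2.685
endloop
endfacet
facet normal 0.511 -0.715 -0.477
outer loop
vertex 2.695 -2.993 2.582
vertex 1.964 -3.119 1.988
vertex 3.382 -1.765 1.475
endloop
endfacet
facet normal -0.384 -0.686 0.618
outer loop
vertex 2.695 -2.993 2.582
vertex 1.949 -1.949 3.278
vertex 1.964 -3.119 1.988
endloop
endfacet
facet normal -0.510 0.716 0.477
outer loop
vertex 1.218 -2.075 2.685
vertex 1.949 -1.949 3.278
vertex 1.905 -0.847 1.578
endloop
endfacet
facet normal 0.384 0.687 -0.618
outer loop
vertex 2.636 -0.721 2.172
vertex 3.382 -1.765 1.475
vertex 1.905 -0.847 1.578
endloop
endfacet
facet normal -0.511 0.715 0.477
outer loop
vertex 1.905 -0.847 1.578
vertex 1.949 -1.949 3.278
vertex 2.636 -0.721 2.172
endloop
endfacet
facet normal 0.769 0.133 0.625
outer loop
vertex 2.636 -0.721 2.172
vertex 2.695 -2.993 2.582
vertex 3.382 -1.765 1.475
endloop
endfacet
facet normal 0.769 0.133 0.625
outer loop
vertex 1.949 -1.949 3.278
vertex 2.695 -2.993 2.582
vertex 2.636 -0.721 2.172
endloop
endfacet
facet normal -0.981 -0.170 0.089
outer loop
vertex -2.848 -0.111 -2.894
vertex -2.702 -0.819 -2.638
vertex -2.758 -0.236 -2.143
endloop
endfacet
facet normal -0.833 0.521 0.187
outer loop
vertex -2.848 -0.111 -2.894
vertex -2.758 -0.236 -2.143
vertex -2.443 0.384 -2.469
endloop
endfacet
facet normal -0.509 0.761 -0.402
outer loop
vertex -2.848 -0.111 -2.894
vertex -2.443 0.384 -2.469
vertex -2.193 0.183 -3.166
endloop
endfacet
facet normal -0.457 0.220 -0.862
outer loop
vertex -2.848 -0.111 -2.894
vertex -2.193 0.183 -3.166
vertex -2.353 -0.56 -3.271
endloop
endfacet
facet normal -0.749 -0.356 -0.559
outer loop
vertex -2.848 -0.111 -2.894
vertex -2.353 -0.56 -3.271
vertex -2.702 -0.819 -2.638
endloop
endfacet
facet normal -0.373 0.573 0.730
outer loop
vertex -2.443 0.384 -2.469
vertex -2.758 -0.236 -2.143
vertex -2.047 -0.02 -1.949
endloop
endfacet
facet normal -0.613 -0.545 0.572
outer loop
vertex -2.758 -0.236 -2.143
vertex -2.702 -0.819 -2.638
vertex -2.207 -0.763 -2.054
endloop
endfacet
facet normal -0.237 -0.846 -0.477
outer loop
vertex -2.702 -0.819 -2.638
vertex -2.353 -0.56 -3.271
vertex -1.957 -0.964 -2.751
endloop
endfacet
facet normal 0.238 0.085 -0.967
outer loop
vertex -2.353 -0.56 -3.271
vertex -2.193 0.183 -3.166
vertex -1.642 -0.344 -3.077
endloop
endfacet
facet normal 0.154 0.963 -0.223
outer loop
vertex -2.193 0.183 -3.166
vertex -2.443 0.384 -2.469
vertex -1.698 0.239 -2.582
endloop
endfacet
facet normal 0.457 -0.220 0.862
outer loop
vertex -1.552 -0.469 -2.326
vertex -2.047 -0.02 -1.949
vertex -2.207 -0.763 -2.054
endloop
endfacet
facet normal 0.509 -0.761 0.402
outer loop
vertex -1.552 -0.469 -2.326
vertex -2.207 -0.763 -2.054
vertex -1.957 -0.964 -2.751
endloop
endfacet
facet normal 0.833 -0.521 -0.187
outer loop
vertex -1.552 -0.469 -2.326
vertex -1.957 -0.964 -2.751
vertex -1.642 -0.344 -3.077
endloop
endfacet
facet normal 0.981 0.170 -0.089
outer loop
vertex -1.552 -0.469 -2.326
vertex -1.642 -0.344 -3.077
vertex -1.698 0.239 -2.582
endloop
endfacet
facet normal 0.749 0.356 0.559
outer loop
vertex -1.552 -0.469 -2.326
vertex -1.698 0.239 -2.582
vertex -2.047 -0.02 -1.949
endloop
endfacet
facet normal -0.238 -0.085 0.967
outer loop
vertex -2.207 -0.763 -2.054
vertex -2.047 -0.02 -1.949
vertex -2.758 -0.236 -2.143
endloop
endfacet
facet normal -0.154 -0.963 0.223
outer loop
vertex -1.957 -0.964 -2.751
vertex -2.207 -0.763 -2.054
vertex -2.702 -0.819 -2.638
endloop
endfacet
facet normal 0.373 -0.573 -0.730
outer loop
vertex -1.642 -0.344 -3.077
vertex -1.957 -0.964 -2.751
vertex -2.353 -0.56 -3.271
endloop
endfacet
facet normal 0.613 0.545 -0.572
outer loop
vertex -1.698 0.239 -2.582
vertex -1.642 -0.344 -3.077
vertex -2.193 0.183 -3.166
endloop
endfacet
facet normal 0.237 0.846 0.477
outer loop
vertex -2.047 -0.02 -1.949
vertex -1.698 0.239 -2.582
vertex -2.443 0.384 -2.469
endloop
endfacet

endsolid


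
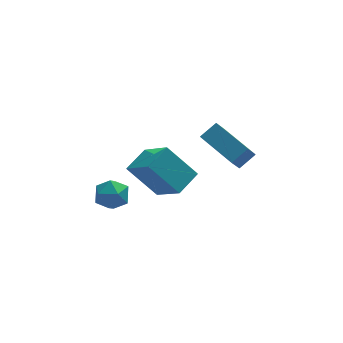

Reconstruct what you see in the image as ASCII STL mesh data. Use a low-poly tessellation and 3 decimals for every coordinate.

solid 
facet normal -0.402 -0.485 0.777
outer loop
vertex 2.582 1.884 -1.232
vertex 1.557 3.619 -0.678
vertex 1.793 1.604 -1.815
endloop
endfacet
facet normal 0.491 -0.830 -0.265
outer loop
vertex 2.303 2.221 -2.802
vertex 2.582 1.884 -1.232
vertex 1.793 1.604 -1.815
endloop
endfacet
facet normal -0.403 -0.485 0.776
outer loop
vertex 1.793 1.604 -1.815
vertex 1.557 3.619 -0.678
vertex 0.768 3.34 -1.262
endloop
endfacet
facet normal -0.773 -0.275 -0.571
outer loop
vertex 0.768 3.34 -1.262
vertex 2.303 2.221 -2.802
vertex 1.793 1.604 -1.815
endloop
endfacet
facet normal 0.773 0.275 0.571
outer loop
vertex 2.582 1.884 -1.232
vertex 2.067 4.236 -1.665
vertex 1.557 3.619 -0.678
endloop
endfacet
facet normal 0.490 -0.830 -0.265
outer loop
vertex 3.092 2.5 -2.218
vertex 2.582 1.884 -1.232
vertex 2.303 2.221 -2.802
endloop
endfacet
facet normal 0.773 0.275 0.572
outer loop
vertex 3.092 2.5 -2.218
vertex 2.067 4.236 -1.665
vertex 2.582 1.884 -1.232
endloop
endfacet
facet normal -0.490 0.830 0.266
outer loop
vertex 1.557 3.619 -0.678
vertex 2.067 4.236 -1.665
vertex 0.768 3.34 -1.262
endloop
endfacet
facet normal -0.773 -0.274 -0.571
outer loop
vertex 1.278 3.956 -2.248
vertex 2.303 2.221 -2.802
vertex 0.768 3.34 -1.262
endloop
endfacet
facet normal -0.490 0.830 0.265
outer loop
vertex 0.768 3.34 -1.262
vertex 2.067 4.236 -1.665
vertex 1.278 3.956 -2.248
endloop
endfacet
facet normal 0.403 0.486 -0.776
outer loop
vertex 1.278 3.956 -2.248
vertex 3.092 2.5 -2.218
vertex 2.303 2.221 -2.802
endloop
endfacet
facet normal 0.402 0.485 -0.777
outer loop
vertex 2.067 4.236 -1.665
vertex 3.092 2.5 -2.218
vertex 1.278 3.956 -2.248
endloop
endfacet
facet normal 0.490 0.495 0.718
outer loop
vertex -3.206 2.584 -3.014
vertex -3.508 2.011 -2.413
vertex -2.744 1.855 -2.827
endloop
endfacet
facet normal 0.830 0.550 0.093
outer loop
vertex -3.206 2.584 -3.014
vertex -2.744 1.855 -2.827
vertex -2.828 2.123 -3.665
endloop
endfacet
facet normal 0.380 0.845 -0.377
outer loop
vertex -3.206 2.584 -3.014
vertex -2.828 2.123 -3.665
vertex -3.644 2.444 -3.768
endloop
endfacet
facet normal -0.237 0.970 -0.042
outer loop
vertex -3.206 2.584 -3.014
vertex -3.644 2.444 -3.768
vertex -4.064 2.375 -2.994
endloop
endfacet
facet normal -0.169 0.754 0.634
outer loop
vertex -3.206 2.584 -3.014
vertex -4.064 2.375 -2.994
vertex -3.508 2.011 -2.413
endloop
endfacet
facet normal 0.985 -0.109 -0.134
outer loop
vertex -2.828 2.123 -3.665
vertex -2.744 1.855 -2.827
vertex -2.896 1.265 -3.466
endloop
endfacet
facet normal 0.435 -0.198 0.878
outer loop
vertex -2.744 1.855 -2.827
vertex -3.508 2.011 -2.413
vertex -3.316 1.196 -2.692
endloop
endfacet
facet normal -0.631 0.222 0.743
outer loop
vertex -3.508 2.011 -2.413
vertex -4.064 2.375 -2.994
vertex -4.132 1.517 -2.795
endloop
endfacet
facet normal -0.741 0.572 -0.351
outer loop
vertex -4.064 2.375 -2.994
vertex -3.644 2.444 -3.768
vertex -4.216 1.785 -3.633
endloop
endfacet
facet normal 0.257 0.367 -0.894
outer loop
vertex -3.644 2.444 -3.768
vertex -2.828 2.123 -3.665
vertex -3.452 1.629 -4.047
endloop
endfacet
facet normal 0.237 -0.970 0.042
outer loop
vertex -3.754 1.056 -3.446
vertex -2.896 1.265 -3.466
vertex -3.316 1.196 -2.692
endloop
endfacet
facet normal -0.380 -0.845 0.377
outer loop
vertex -3.754 1.056 -3.446
vertex -3.316 1.196 -2.692
vertex -4.132 1.517 -2.795
endloop
endfacet
facet normal -0.830 -0.550 -0.093
outer loop
vertex -3.754 1.056 -3.446
vertex -4.132 1.517 -2.795
vertex -4.216 1.785 -3.633
endloop
endfacet
facet normal -0.490 -0.495 -0.718
outer loop
vertex -3.754 1.056 -3.446
vertex -4.216 1.785 -3.633
vertex -3.452 1.629 -4.047
endloop
endfacet
facet normal 0.169 -0.754 -0.634
outer loop
vertex -3.754 1.056 -3.446
vertex -3.452 1.629 -4.047
vertex -2.896 1.265 -3.466
endloop
endfacet
facet normal 0.741 -0.572 0.351
outer loop
vertex -3.316 1.196 -2.692
vertex -2.896 1.265 -3.466
vertex -2.744 1.855 -2.827
endloop
endfacet
facet normal -0.257 -0.367 0.894
outer loop
vertex -4.132 1.517 -2.795
vertex -3.316 1.196 -2.692
vertex -3.508 2.011 -2.413
endloop
endfacet
facet normal -0.985 0.109 0.134
outer loop
vertex -4.216 1.785 -3.633
vertex -4.132 1.517 -2.795
vertex -4.064 2.375 -2.994
endloop
endfacet
facet normal -0.435 0.198 -0.878
outer loop
vertex -3.452 1.629 -4.047
vertex -4.216 1.785 -3.633
vertex -3.644 2.444 -3.768
endloop
endfacet
facet normal 0.631 -0.222 -0.743
outer loop
vertex -2.896 1.265 -3.466
vertex -3.452 1.629 -4.047
vertex -2.828 2.123 -3.665
endloop
endfacet
facet normal -0.606 0.341 0.719
outer loop
vertex -2.064 0.766 -0.667
vertex -1.085 1.589 -0.233
vertex -2.746 2.255 -1.949
endloop
endfacet
facet normal -0.725 -0.609 -0.321
outer loop
vertex -1.535 1.571 -3.387
vertex -2.064 0.766 -0.667
vertex -2.746 2.255 -1.949
endloop
endfacet
facet normal -0.605 0.342 0.719
outer loop
vertex -2.746 2.255 -1.949
vertex -1.085 1.589 -0.233
vertex -1.767 3.077 -1.516
endloop
endfacet
facet normal -0.328 0.716 -0.617
outer loop
vertex -1.767 3.077 -1.516
vertex -1.535 1.571 -3.387
vertex -2.746 2.255 -1.949
endloop
endfacet
facet normal 0.328 -0.716 0.617
outer loop
vertex -2.064 0.766 -0.667
vertex 0.126 0.905 -1.671
vertex -1.085 1.589 -0.233
endloop
endfacet
facet normal -0.725 -0.609 -0.321
outer loop
vertex -0.853 0.083 -2.104
vertex -2.064 0.766 -0.667
vertex -1.535 1.571 -3.387
endloop
endfacet
facet normal 0.328 -0.716 0.617
outer loop
vertex -0.853 0.083 -2.104
vertex 0.126 0.905 -1.671
vertex -2.064 0.766 -0.667
endloop
endfacet
facet normal 0.725 0.609 0.321
outer loop
vertex -1.085 1.589 -0.233
vertex 0.126 0.905 -1.671
vertex -1.767 3.077 -1.516
endloop
endfacet
facet normal -0.328 0.716 -0.617
outer loop
vertex -0.556 2.394 -2.953
vertex -1.535 1.571 -3.387
vertex -1.767 3.077 -1.516
endloop
endfacet
facet normal 0.725 0.609 0.322
outer loop
vertex -1.767 3.077 -1.516
vertex 0.126 0.905 -1.671
vertex -0.556 2.394 -2.953
endloop
endfacet
facet normal 0.606 -0.342 -0.718
outer loop
vertex -0.556 2.394 -2.953
vertex -0.853 0.083 -2.104
vertex -1.535 1.571 -3.387
endloop
endfacet
facet normal 0.605 -0.342 -0.719
outer loop
vertex 0.126 0.905 -1.671
vertex -0.853 0.083 -2.104
vertex -0.556 2.394 -2.953
endloop
endfacet

endsolid


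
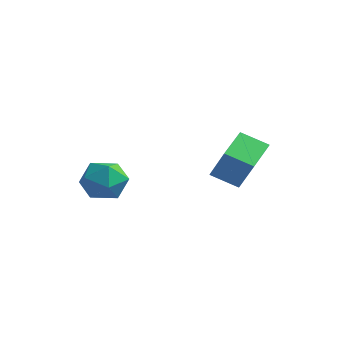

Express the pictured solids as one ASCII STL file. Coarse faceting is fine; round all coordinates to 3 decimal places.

solid 
facet normal -0.278 0.955 0.107
outer loop
vertex -3.577 -0.657 -0.881
vertex -4.632 -1.01 -0.466
vertex -3.728 -0.831 0.284
endloop
endfacet
facet normal 0.428 0.884 0.188
outer loop
vertex -3.577 -0.657 -0.881
vertex -3.728 -0.831 0.284
vertex -2.732 -1.201 -0.247
endloop
endfacet
facet normal 0.691 0.596 -0.410
outer loop
vertex -3.577 -0.657 -0.881
vertex -2.732 -1.201 -0.247
vertex -3.02 -1.608 -1.325
endloop
endfacet
facet normal 0.148 0.488 -0.860
outer loop
vertex -3.577 -0.657 -0.881
vertex -3.02 -1.608 -1.325
vertex -4.195 -1.49 -1.46
endloop
endfacet
facet normal -0.450 0.710 -0.541
outer loop
vertex -3.577 -0.657 -0.881
vertex -4.195 -1.49 -1.46
vertex -4.632 -1.01 -0.466
endloop
endfacet
facet normal 0.544 0.426 0.723
outer loop
vertex -2.732 -1.201 -0.247
vertex -3.728 -0.831 0.284
vertex -3.265 -1.89 0.56
endloop
endfacet
facet normal -0.598 0.541 0.592
outer loop
vertex -3.728 -0.831 0.284
vertex -4.632 -1.01 -0.466
vertex -4.44 -1.772 0.425
endloop
endfacet
facet normal -0.878 0.145 -0.456
outer loop
vertex -4.632 -1.01 -0.466
vertex -4.195 -1.49 -1.46
vertex -4.728 -2.179 -0.653
endloop
endfacet
facet normal 0.090 -0.214 -0.973
outer loop
vertex -4.195 -1.49 -1.46
vertex -3.02 -1.608 -1.325
vertex -3.732 -2.549 -1.184
endloop
endfacet
facet normal 0.969 -0.041 -0.244
outer loop
vertex -3.02 -1.608 -1.325
vertex -2.732 -1.201 -0.247
vertex -2.828 -2.37 -0.434
endloop
endfacet
facet normal -0.148 -0.488 0.860
outer loop
vertex -3.883 -2.723 -0.019
vertex -3.265 -1.89 0.56
vertex -4.44 -1.772 0.425
endloop
endfacet
facet normal -0.691 -0.596 0.410
outer loop
vertex -3.883 -2.723 -0.019
vertex -4.44 -1.772 0.425
vertex -4.728 -2.179 -0.653
endloop
endfacet
facet normal -0.428 -0.884 -0.188
outer loop
vertex -3.883 -2.723 -0.019
vertex -4.728 -2.179 -0.653
vertex -3.732 -2.549 -1.184
endloop
endfacet
facet normal 0.278 -0.955 -0.107
outer loop
vertex -3.883 -2.723 -0.019
vertex -3.732 -2.549 -1.184
vertex -2.828 -2.37 -0.434
endloop
endfacet
facet normal 0.450 -0.710 0.541
outer loop
vertex -3.883 -2.723 -0.019
vertex -2.828 -2.37 -0.434
vertex -3.265 -1.89 0.56
endloop
endfacet
facet normal -0.090 0.214 0.973
outer loop
vertex -4.44 -1.772 0.425
vertex -3.265 -1.89 0.56
vertex -3.728 -0.831 0.284
endloop
endfacet
facet normal -0.969 0.041 0.244
outer loop
vertex -4.728 -2.179 -0.653
vertex -4.44 -1.772 0.425
vertex -4.632 -1.01 -0.466
endloop
endfacet
facet normal -0.544 -0.426 -0.723
outer loop
vertex -3.732 -2.549 -1.184
vertex -4.728 -2.179 -0.653
vertex -4.195 -1.49 -1.46
endloop
endfacet
facet normal 0.598 -0.541 -0.592
outer loop
vertex -2.828 -2.37 -0.434
vertex -3.732 -2.549 -1.184
vertex -3.02 -1.608 -1.325
endloop
endfacet
facet normal 0.878 -0.145 0.456
outer loop
vertex -3.265 -1.89 0.56
vertex -2.828 -2.37 -0.434
vertex -2.732 -1.201 -0.247
endloop
endfacet
facet normal -0.543 0.154 -0.825
outer loop
vertex -0.318 2.238 0.873
vertex 0.793 2.818 0.25
vertex 0.191 0.569 0.227
endloop
endfacet
facet normal -0.794 -0.414 0.445
outer loop
vertex 1.207 0.282 1.77
vertex -0.318 2.238 0.873
vertex 0.191 0.569 0.227
endloop
endfacet
facet normal -0.543 0.154 -0.826
outer loop
vertex 0.191 0.569 0.227
vertex 0.793 2.818 0.25
vertex 1.303 1.15 -0.396
endloop
endfacet
facet normal 0.274 -0.897 -0.347
outer loop
vertex 1.303 1.15 -0.396
vertex 1.207 0.282 1.77
vertex 0.191 0.569 0.227
endloop
endfacet
facet normal -0.274 0.897 0.347
outer loop
vertex -0.318 2.238 0.873
vertex 1.809 2.531 1.793
vertex 0.793 2.818 0.25
endloop
endfacet
facet normal -0.794 -0.415 0.445
outer loop
vertex 0.697 1.95 2.416
vertex -0.318 2.238 0.873
vertex 1.207 0.282 1.77
endloop
endfacet
facet normal -0.274 0.897 0.348
outer loop
vertex 0.697 1.95 2.416
vertex 1.809 2.531 1.793
vertex -0.318 2.238 0.873
endloop
endfacet
facet normal 0.793 0.415 -0.445
outer loop
vertex 0.793 2.818 0.25
vertex 1.809 2.531 1.793
vertex 1.303 1.15 -0.396
endloop
endfacet
facet normal 0.273 -0.897 -0.347
outer loop
vertex 2.318 0.862 1.147
vertex 1.207 0.282 1.77
vertex 1.303 1.15 -0.396
endloop
endfacet
facet normal 0.794 0.414 -0.445
outer loop
vertex 1.303 1.15 -0.396
vertex 1.809 2.531 1.793
vertex 2.318 0.862 1.147
endloop
endfacet
facet normal 0.543 -0.154 0.825
outer loop
vertex 2.318 0.862 1.147
vertex 0.697 1.95 2.416
vertex 1.207 0.282 1.77
endloop
endfacet
facet normal 0.543 -0.154 0.826
outer loop
vertex 1.809 2.531 1.793
vertex 0.697 1.95 2.416
vertex 2.318 0.862 1.147
endloop
endfacet

endsolid


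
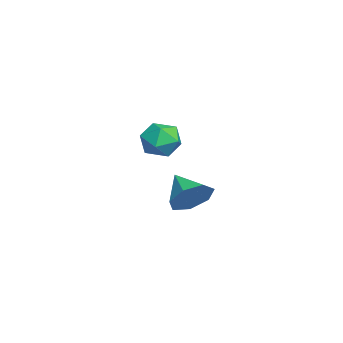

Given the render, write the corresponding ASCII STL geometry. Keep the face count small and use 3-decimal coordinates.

solid 
facet normal -0.106 0.149 0.983
outer loop
vertex -3.55 -0.349 -1.63
vertex -3.733 -1.132 -1.531
vertex -2.963 -0.886 -1.485
endloop
endfacet
facet normal 0.373 0.599 0.708
outer loop
vertex -3.55 -0.349 -1.63
vertex -2.963 -0.886 -1.485
vertex -2.852 -0.304 -2.036
endloop
endfacet
facet normal 0.051 0.979 0.196
outer loop
vertex -3.55 -0.349 -1.63
vertex -2.852 -0.304 -2.036
vertex -3.553 -0.19 -2.423
endloop
endfacet
facet normal -0.627 0.763 0.155
outer loop
vertex -3.55 -0.349 -1.63
vertex -3.553 -0.19 -2.423
vertex -4.098 -0.701 -2.111
endloop
endfacet
facet normal -0.725 0.251 0.642
outer loop
vertex -3.55 -0.349 -1.63
vertex -4.098 -0.701 -2.111
vertex -3.733 -1.132 -1.531
endloop
endfacet
facet normal 0.890 0.213 0.404
outer loop
vertex -2.852 -0.304 -2.036
vertex -2.963 -0.886 -1.485
vertex -2.602 -1.059 -2.189
endloop
endfacet
facet normal 0.114 -0.517 0.848
outer loop
vertex -2.963 -0.886 -1.485
vertex -3.733 -1.132 -1.531
vertex -3.147 -1.57 -1.877
endloop
endfacet
facet normal -0.887 -0.354 0.296
outer loop
vertex -3.733 -1.132 -1.531
vertex -4.098 -0.701 -2.111
vertex -3.848 -1.456 -2.264
endloop
endfacet
facet normal -0.729 0.477 -0.491
outer loop
vertex -4.098 -0.701 -2.111
vertex -3.553 -0.19 -2.423
vertex -3.737 -0.874 -2.815
endloop
endfacet
facet normal 0.368 0.828 -0.424
outer loop
vertex -3.553 -0.19 -2.423
vertex -2.852 -0.304 -2.036
vertex -2.967 -0.628 -2.769
endloop
endfacet
facet normal 0.627 -0.763 -0.155
outer loop
vertex -3.15 -1.411 -2.67
vertex -2.602 -1.059 -2.189
vertex -3.147 -1.57 -1.877
endloop
endfacet
facet normal -0.051 -0.979 -0.196
outer loop
vertex -3.15 -1.411 -2.67
vertex -3.147 -1.57 -1.877
vertex -3.848 -1.456 -2.264
endloop
endfacet
facet normal -0.373 -0.599 -0.708
outer loop
vertex -3.15 -1.411 -2.67
vertex -3.848 -1.456 -2.264
vertex -3.737 -0.874 -2.815
endloop
endfacet
facet normal 0.106 -0.149 -0.983
outer loop
vertex -3.15 -1.411 -2.67
vertex -3.737 -0.874 -2.815
vertex -2.967 -0.628 -2.769
endloop
endfacet
facet normal 0.725 -0.251 -0.642
outer loop
vertex -3.15 -1.411 -2.67
vertex -2.967 -0.628 -2.769
vertex -2.602 -1.059 -2.189
endloop
endfacet
facet normal 0.729 -0.477 0.491
outer loop
vertex -3.147 -1.57 -1.877
vertex -2.602 -1.059 -2.189
vertex -2.963 -0.886 -1.485
endloop
endfacet
facet normal -0.368 -0.828 0.424
outer loop
vertex -3.848 -1.456 -2.264
vertex -3.147 -1.57 -1.877
vertex -3.733 -1.132 -1.531
endloop
endfacet
facet normal -0.890 -0.213 -0.404
outer loop
vertex -3.737 -0.874 -2.815
vertex -3.848 -1.456 -2.264
vertex -4.098 -0.701 -2.111
endloop
endfacet
facet normal -0.114 0.517 -0.848
outer loop
vertex -2.967 -0.628 -2.769
vertex -3.737 -0.874 -2.815
vertex -3.553 -0.19 -2.423
endloop
endfacet
facet normal 0.887 0.354 -0.296
outer loop
vertex -2.602 -1.059 -2.189
vertex -2.967 -0.628 -2.769
vertex -2.852 -0.304 -2.036
endloop
endfacet
facet normal 0.753 0.418 -0.508
outer loop
vertex 1.313 -0.233 -2.533
vertex 0.793 0.047 -3.073
vertex 1.052 0.397 -2.401
endloop
endfacet
facet normal 0.086 -0.170 0.982
outer loop
vertex 1.313 -0.233 -2.533
vertex 1.052 0.397 -2.401
vertex -0.133 -0.467 -2.447
endloop
endfacet
facet normal 0.753 0.418 -0.508
outer loop
vertex 1.052 0.397 -2.401
vertex 0.793 0.047 -3.073
vertex 0.596 0.763 -2.776
endloop
endfacet
facet normal -0.344 0.428 0.836
outer loop
vertex 1.052 0.397 -2.401
vertex 0.596 0.763 -2.776
vertex -0.133 -0.467 -2.447
endloop
endfacet
facet normal 0.753 0.418 -0.508
outer loop
vertex 0.596 0.763 -2.776
vertex 0.793 0.047 -3.073
vertex 0.289 0.59 -3.373
endloop
endfacet
facet normal -0.801 0.543 0.254
outer loop
vertex 0.596 0.763 -2.776
vertex 0.289 0.59 -3.373
vertex -0.133 -0.467 -2.447
endloop
endfacet
facet normal 0.753 0.418 -0.508
outer loop
vertex 0.289 0.59 -3.373
vertex 0.793 0.047 -3.073
vertex 0.361 0.008 -3.745
endloop
endfacet
facet normal -0.941 0.091 -0.325
outer loop
vertex 0.289 0.59 -3.373
vertex 0.361 0.008 -3.745
vertex -0.133 -0.467 -2.447
endloop
endfacet
facet normal 0.753 0.418 -0.508
outer loop
vertex 0.361 0.008 -3.745
vertex 0.793 0.047 -3.073
vertex 0.759 -0.545 -3.61
endloop
endfacet
facet normal -0.660 -0.589 -0.467
outer loop
vertex 0.361 0.008 -3.745
vertex 0.759 -0.545 -3.61
vertex -0.133 -0.467 -2.447
endloop
endfacet
facet normal 0.754 0.417 -0.508
outer loop
vertex 0.759 -0.545 -3.61
vertex 0.793 0.047 -3.073
vertex 1.182 -0.652 -3.07
endloop
endfacet
facet normal -0.168 -0.984 -0.063
outer loop
vertex 0.759 -0.545 -3.61
vertex 1.182 -0.652 -3.07
vertex -0.133 -0.467 -2.447
endloop
endfacet
facet normal 0.753 0.417 -0.509
outer loop
vertex 1.182 -0.652 -3.07
vertex 0.793 0.047 -3.073
vertex 1.313 -0.233 -2.533
endloop
endfacet
facet normal 0.164 -0.797 0.582
outer loop
vertex 1.182 -0.652 -3.07
vertex 1.313 -0.233 -2.533
vertex -0.133 -0.467 -2.447
endloop
endfacet

endsolid


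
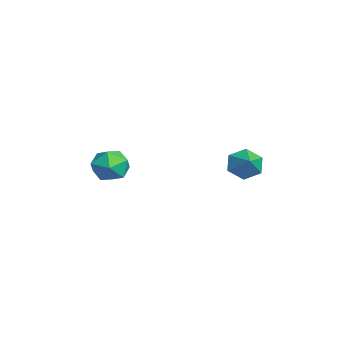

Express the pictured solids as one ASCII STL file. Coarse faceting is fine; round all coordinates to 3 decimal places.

solid 
facet normal -0.846 -0.034 -0.531
outer loop
vertex 1.402 2.927 1.646
vertex 0.957 3.051 2.347
vertex 1.216 3.708 1.893
endloop
endfacet
facet normal 0.863 0.327 -0.385
outer loop
vertex 1.402 2.927 1.646
vertex 1.216 3.708 1.893
vertex 1.923 3.089 2.953
endloop
endfacet
facet normal -0.847 -0.033 -0.531
outer loop
vertex 1.216 3.708 1.893
vertex 0.957 3.051 2.347
vertex 0.771 3.832 2.595
endloop
endfacet
facet normal 0.498 0.851 0.165
outer loop
vertex 1.216 3.708 1.893
vertex 0.771 3.832 2.595
vertex 1.923 3.089 2.953
endloop
endfacet
facet normal -0.847 -0.033 -0.530
outer loop
vertex 0.771 3.832 2.595
vertex 0.957 3.051 2.347
vertex 0.513 3.174 3.049
endloop
endfacet
facet normal 0.090 0.542 0.836
outer loop
vertex 0.771 3.832 2.595
vertex 0.513 3.174 3.049
vertex 1.923 3.089 2.953
endloop
endfacet
facet normal -0.847 -0.034 -0.530
outer loop
vertex 0.513 3.174 3.049
vertex 0.957 3.051 2.347
vertex 0.699 2.394 2.802
endloop
endfacet
facet normal 0.047 -0.291 0.955
outer loop
vertex 0.513 3.174 3.049
vertex 0.699 2.394 2.802
vertex 1.923 3.089 2.953
endloop
endfacet
facet normal -0.847 -0.034 -0.530
outer loop
vertex 0.699 2.394 2.802
vertex 0.957 3.051 2.347
vertex 1.143 2.27 2.1
endloop
endfacet
facet normal 0.413 -0.816 0.405
outer loop
vertex 0.699 2.394 2.802
vertex 1.143 2.27 2.1
vertex 1.923 3.089 2.953
endloop
endfacet
facet normal -0.846 -0.034 -0.531
outer loop
vertex 1.143 2.27 2.1
vertex 0.957 3.051 2.347
vertex 1.402 2.927 1.646
endloop
endfacet
facet normal 0.821 -0.506 -0.264
outer loop
vertex 1.143 2.27 2.1
vertex 1.402 2.927 1.646
vertex 1.923 3.089 2.953
endloop
endfacet
facet normal -0.756 0.653 0.035
outer loop
vertex -1.391 -1.583 1.408
vertex -2.037 -2.331 1.415
vertex -1.687 -1.972 2.267
endloop
endfacet
facet normal -0.175 0.918 0.355
outer loop
vertex -1.391 -1.583 1.408
vertex -1.687 -1.972 2.267
vertex -0.736 -1.738 2.132
endloop
endfacet
facet normal 0.354 0.927 -0.122
outer loop
vertex -1.391 -1.583 1.408
vertex -0.736 -1.738 2.132
vertex -0.498 -1.952 1.197
endloop
endfacet
facet normal 0.102 0.668 -0.737
outer loop
vertex -1.391 -1.583 1.408
vertex -0.498 -1.952 1.197
vertex -1.302 -2.318 0.754
endloop
endfacet
facet normal -0.584 0.499 -0.640
outer loop
vertex -1.391 -1.583 1.408
vertex -1.302 -2.318 0.754
vertex -2.037 -2.331 1.415
endloop
endfacet
facet normal 0.009 0.472 0.882
outer loop
vertex -0.736 -1.738 2.132
vertex -1.687 -1.972 2.267
vertex -0.978 -2.582 2.586
endloop
endfacet
facet normal -0.931 0.044 0.364
outer loop
vertex -1.687 -1.972 2.267
vertex -2.037 -2.331 1.415
vertex -1.782 -2.948 2.143
endloop
endfacet
facet normal -0.652 -0.205 -0.730
outer loop
vertex -2.037 -2.331 1.415
vertex -1.302 -2.318 0.754
vertex -1.544 -3.162 1.208
endloop
endfacet
facet normal 0.458 0.068 -0.887
outer loop
vertex -1.302 -2.318 0.754
vertex -0.498 -1.952 1.197
vertex -0.593 -2.928 1.073
endloop
endfacet
facet normal 0.867 0.487 0.109
outer loop
vertex -0.498 -1.952 1.197
vertex -0.736 -1.738 2.132
vertex -0.243 -2.569 1.925
endloop
endfacet
facet normal -0.102 -0.668 0.737
outer loop
vertex -0.889 -3.317 1.932
vertex -0.978 -2.582 2.586
vertex -1.782 -2.948 2.143
endloop
endfacet
facet normal -0.354 -0.927 0.122
outer loop
vertex -0.889 -3.317 1.932
vertex -1.782 -2.948 2.143
vertex -1.544 -3.162 1.208
endloop
endfacet
facet normal 0.175 -0.918 -0.355
outer loop
vertex -0.889 -3.317 1.932
vertex -1.544 -3.162 1.208
vertex -0.593 -2.928 1.073
endloop
endfacet
facet normal 0.756 -0.653 -0.035
outer loop
vertex -0.889 -3.317 1.932
vertex -0.593 -2.928 1.073
vertex -0.243 -2.569 1.925
endloop
endfacet
facet normal 0.584 -0.499 0.640
outer loop
vertex -0.889 -3.317 1.932
vertex -0.243 -2.569 1.925
vertex -0.978 -2.582 2.586
endloop
endfacet
facet normal -0.458 -0.068 0.887
outer loop
vertex -1.782 -2.948 2.143
vertex -0.978 -2.582 2.586
vertex -1.687 -1.972 2.267
endloop
endfacet
facet normal -0.867 -0.487 -0.109
outer loop
vertex -1.544 -3.162 1.208
vertex -1.782 -2.948 2.143
vertex -2.037 -2.331 1.415
endloop
endfacet
facet normal -0.009 -0.472 -0.882
outer loop
vertex -0.593 -2.928 1.073
vertex -1.544 -3.162 1.208
vertex -1.302 -2.318 0.754
endloop
endfacet
facet normal 0.931 -0.044 -0.364
outer loop
vertex -0.243 -2.569 1.925
vertex -0.593 -2.928 1.073
vertex -0.498 -1.952 1.197
endloop
endfacet
facet normal 0.652 0.205 0.730
outer loop
vertex -0.978 -2.582 2.586
vertex -0.243 -2.569 1.925
vertex -0.736 -1.738 2.132
endloop
endfacet

endsolid


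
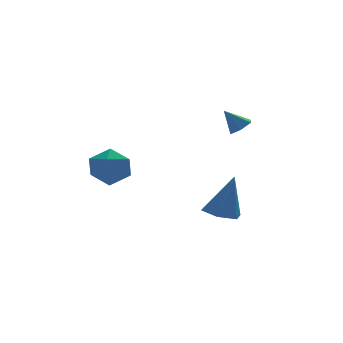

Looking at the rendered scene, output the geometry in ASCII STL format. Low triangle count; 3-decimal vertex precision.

solid 
facet normal 0.557 -0.257 -0.790
outer loop
vertex 3.343 1.828 1.874
vertex 3.04 2.242 1.526
vertex 3.552 2.41 1.832
endloop
endfacet
facet normal 0.452 -0.098 0.886
outer loop
vertex 3.343 1.828 1.874
vertex 3.552 2.41 1.832
vertex 2.4 2.538 2.434
endloop
endfacet
facet normal 0.557 -0.258 -0.790
outer loop
vertex 3.552 2.41 1.832
vertex 3.04 2.242 1.526
vertex 3.249 2.824 1.483
endloop
endfacet
facet normal 0.373 0.742 0.556
outer loop
vertex 3.552 2.41 1.832
vertex 3.249 2.824 1.483
vertex 2.4 2.538 2.434
endloop
endfacet
facet normal 0.557 -0.258 -0.789
outer loop
vertex 3.249 2.824 1.483
vertex 3.04 2.242 1.526
vertex 2.737 2.655 1.177
endloop
endfacet
facet normal -0.315 0.949 0.004
outer loop
vertex 3.249 2.824 1.483
vertex 2.737 2.655 1.177
vertex 2.4 2.538 2.434
endloop
endfacet
facet normal 0.557 -0.258 -0.789
outer loop
vertex 2.737 2.655 1.177
vertex 3.04 2.242 1.526
vertex 2.528 2.073 1.22
endloop
endfacet
facet normal -0.923 0.316 -0.218
outer loop
vertex 2.737 2.655 1.177
vertex 2.528 2.073 1.22
vertex 2.4 2.538 2.434
endloop
endfacet
facet normal 0.557 -0.258 -0.789
outer loop
vertex 2.528 2.073 1.22
vertex 3.04 2.242 1.526
vertex 2.83 1.66 1.568
endloop
endfacet
facet normal -0.845 -0.524 0.112
outer loop
vertex 2.528 2.073 1.22
vertex 2.83 1.66 1.568
vertex 2.4 2.538 2.434
endloop
endfacet
facet normal 0.556 -0.258 -0.790
outer loop
vertex 2.83 1.66 1.568
vertex 3.04 2.242 1.526
vertex 3.343 1.828 1.874
endloop
endfacet
facet normal -0.156 -0.731 0.664
outer loop
vertex 2.83 1.66 1.568
vertex 3.343 1.828 1.874
vertex 2.4 2.538 2.434
endloop
endfacet
facet normal -0.439 -0.058 0.897
outer loop
vertex -3.417 2.859 0.218
vertex -2.905 1.974 0.411
vertex -2.483 2.887 0.677
endloop
endfacet
facet normal -0.361 0.621 0.696
outer loop
vertex -3.417 2.859 0.218
vertex -2.483 2.887 0.677
vertex -2.721 3.579 -0.063
endloop
endfacet
facet normal -0.702 0.708 0.075
outer loop
vertex -3.417 2.859 0.218
vertex -2.721 3.579 -0.063
vertex -3.289 3.093 -0.788
endloop
endfacet
facet normal -0.991 0.081 -0.107
outer loop
vertex -3.417 2.859 0.218
vertex -3.289 3.093 -0.788
vertex -3.402 2.101 -0.495
endloop
endfacet
facet normal -0.829 -0.392 0.400
outer loop
vertex -3.417 2.859 0.218
vertex -3.402 2.101 -0.495
vertex -2.905 1.974 0.411
endloop
endfacet
facet normal 0.334 0.740 0.584
outer loop
vertex -2.721 3.579 -0.063
vertex -2.483 2.887 0.677
vertex -1.778 3.139 -0.045
endloop
endfacet
facet normal 0.208 -0.361 0.909
outer loop
vertex -2.483 2.887 0.677
vertex -2.905 1.974 0.411
vertex -1.891 2.147 0.248
endloop
endfacet
facet normal -0.422 -0.900 0.105
outer loop
vertex -2.905 1.974 0.411
vertex -3.402 2.101 -0.495
vertex -2.459 1.661 -0.477
endloop
endfacet
facet normal -0.685 -0.133 -0.716
outer loop
vertex -3.402 2.101 -0.495
vertex -3.289 3.093 -0.788
vertex -2.697 2.353 -1.217
endloop
endfacet
facet normal -0.218 0.881 -0.420
outer loop
vertex -3.289 3.093 -0.788
vertex -2.721 3.579 -0.063
vertex -2.275 3.266 -0.951
endloop
endfacet
facet normal 0.991 -0.081 0.107
outer loop
vertex -1.763 2.381 -0.758
vertex -1.778 3.139 -0.045
vertex -1.891 2.147 0.248
endloop
endfacet
facet normal 0.702 -0.708 -0.075
outer loop
vertex -1.763 2.381 -0.758
vertex -1.891 2.147 0.248
vertex -2.459 1.661 -0.477
endloop
endfacet
facet normal 0.361 -0.621 -0.696
outer loop
vertex -1.763 2.381 -0.758
vertex -2.459 1.661 -0.477
vertex -2.697 2.353 -1.217
endloop
endfacet
facet normal 0.439 0.058 -0.897
outer loop
vertex -1.763 2.381 -0.758
vertex -2.697 2.353 -1.217
vertex -2.275 3.266 -0.951
endloop
endfacet
facet normal 0.829 0.392 -0.400
outer loop
vertex -1.763 2.381 -0.758
vertex -2.275 3.266 -0.951
vertex -1.778 3.139 -0.045
endloop
endfacet
facet normal 0.685 0.133 0.716
outer loop
vertex -1.891 2.147 0.248
vertex -1.778 3.139 -0.045
vertex -2.483 2.887 0.677
endloop
endfacet
facet normal 0.218 -0.881 0.420
outer loop
vertex -2.459 1.661 -0.477
vertex -1.891 2.147 0.248
vertex -2.905 1.974 0.411
endloop
endfacet
facet normal -0.334 -0.740 -0.584
outer loop
vertex -2.697 2.353 -1.217
vertex -2.459 1.661 -0.477
vertex -3.402 2.101 -0.495
endloop
endfacet
facet normal -0.208 0.361 -0.909
outer loop
vertex -2.275 3.266 -0.951
vertex -2.697 2.353 -1.217
vertex -3.289 3.093 -0.788
endloop
endfacet
facet normal 0.422 0.900 -0.105
outer loop
vertex -1.778 3.139 -0.045
vertex -2.275 3.266 -0.951
vertex -2.721 3.579 -0.063
endloop
endfacet
facet normal -0.272 0.024 -0.962
outer loop
vertex 2.61 1.051 -3.115
vertex 1.744 1.066 -2.87
vertex 2.195 1.838 -2.978
endloop
endfacet
facet normal 0.887 0.446 0.122
outer loop
vertex 2.61 1.051 -3.115
vertex 2.195 1.838 -2.978
vertex 2.316 1.014 -0.85
endloop
endfacet
facet normal -0.273 0.025 -0.962
outer loop
vertex 2.195 1.838 -2.978
vertex 1.744 1.066 -2.87
vertex 1.329 1.852 -2.732
endloop
endfacet
facet normal 0.115 0.929 0.353
outer loop
vertex 2.195 1.838 -2.978
vertex 1.329 1.852 -2.732
vertex 2.316 1.014 -0.85
endloop
endfacet
facet normal -0.272 0.025 -0.962
outer loop
vertex 1.329 1.852 -2.732
vertex 1.744 1.066 -2.87
vertex 0.879 1.081 -2.625
endloop
endfacet
facet normal -0.676 0.473 0.565
outer loop
vertex 1.329 1.852 -2.732
vertex 0.879 1.081 -2.625
vertex 2.316 1.014 -0.85
endloop
endfacet
facet normal -0.272 0.024 -0.962
outer loop
vertex 0.879 1.081 -2.625
vertex 1.744 1.066 -2.87
vertex 1.294 0.294 -2.762
endloop
endfacet
facet normal -0.697 -0.463 0.547
outer loop
vertex 0.879 1.081 -2.625
vertex 1.294 0.294 -2.762
vertex 2.316 1.014 -0.85
endloop
endfacet
facet normal -0.273 0.024 -0.962
outer loop
vertex 1.294 0.294 -2.762
vertex 1.744 1.066 -2.87
vertex 2.16 0.279 -3.008
endloop
endfacet
facet normal 0.074 -0.946 0.317
outer loop
vertex 1.294 0.294 -2.762
vertex 2.16 0.279 -3.008
vertex 2.316 1.014 -0.85
endloop
endfacet
facet normal -0.272 0.025 -0.962
outer loop
vertex 2.16 0.279 -3.008
vertex 1.744 1.066 -2.87
vertex 2.61 1.051 -3.115
endloop
endfacet
facet normal 0.865 -0.490 0.104
outer loop
vertex 2.16 0.279 -3.008
vertex 2.61 1.051 -3.115
vertex 2.316 1.014 -0.85
endloop
endfacet

endsolid


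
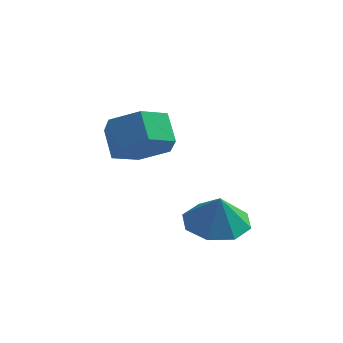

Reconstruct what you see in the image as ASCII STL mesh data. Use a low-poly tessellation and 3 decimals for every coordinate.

solid 
facet normal -0.171 0.247 -0.954
outer loop
vertex 3.208 -4.21 0.42
vertex 2.428 -3.562 0.728
vertex 3.47 -3.457 0.568
endloop
endfacet
facet normal 0.829 -0.371 0.419
outer loop
vertex 3.208 -4.21 0.42
vertex 3.47 -3.457 0.568
vertex 2.632 -3.858 1.872
endloop
endfacet
facet normal -0.171 0.247 -0.954
outer loop
vertex 3.47 -3.457 0.568
vertex 2.428 -3.562 0.728
vertex 3.122 -2.765 0.81
endloop
endfacet
facet normal 0.795 0.200 0.572
outer loop
vertex 3.47 -3.457 0.568
vertex 3.122 -2.765 0.81
vertex 2.632 -3.858 1.872
endloop
endfacet
facet normal -0.170 0.247 -0.954
outer loop
vertex 3.122 -2.765 0.81
vertex 2.428 -3.562 0.728
vertex 2.367 -2.54 1.003
endloop
endfacet
facet normal 0.358 0.563 0.745
outer loop
vertex 3.122 -2.765 0.81
vertex 2.367 -2.54 1.003
vertex 2.632 -3.858 1.872
endloop
endfacet
facet normal -0.170 0.247 -0.954
outer loop
vertex 2.367 -2.54 1.003
vertex 2.428 -3.562 0.728
vertex 1.647 -2.914 1.035
endloop
endfacet
facet normal -0.225 0.504 0.834
outer loop
vertex 2.367 -2.54 1.003
vertex 1.647 -2.914 1.035
vertex 2.632 -3.858 1.872
endloop
endfacet
facet normal -0.170 0.247 -0.954
outer loop
vertex 1.647 -2.914 1.035
vertex 2.428 -3.562 0.728
vertex 1.385 -3.667 0.887
endloop
endfacet
facet normal -0.613 0.059 0.788
outer loop
vertex 1.647 -2.914 1.035
vertex 1.385 -3.667 0.887
vertex 2.632 -3.858 1.872
endloop
endfacet
facet normal -0.170 0.246 -0.954
outer loop
vertex 1.385 -3.667 0.887
vertex 2.428 -3.562 0.728
vertex 1.734 -4.359 0.646
endloop
endfacet
facet normal -0.579 -0.513 0.634
outer loop
vertex 1.385 -3.667 0.887
vertex 1.734 -4.359 0.646
vertex 2.632 -3.858 1.872
endloop
endfacet
facet normal -0.171 0.247 -0.954
outer loop
vertex 1.734 -4.359 0.646
vertex 2.428 -3.562 0.728
vertex 2.489 -4.584 0.452
endloop
endfacet
facet normal -0.142 -0.875 0.462
outer loop
vertex 1.734 -4.359 0.646
vertex 2.489 -4.584 0.452
vertex 2.632 -3.858 1.872
endloop
endfacet
facet normal -0.171 0.247 -0.954
outer loop
vertex 2.489 -4.584 0.452
vertex 2.428 -3.562 0.728
vertex 3.208 -4.21 0.42
endloop
endfacet
facet normal 0.441 -0.816 0.373
outer loop
vertex 2.489 -4.584 0.452
vertex 3.208 -4.21 0.42
vertex 2.632 -3.858 1.872
endloop
endfacet
facet normal 0.432 -0.567 -0.701
outer loop
vertex 0.31 -3.629 3.861
vertex -0.095 -3.004 3.106
vertex 0.857 -2.788 3.518
endloop
endfacet
facet normal 0.740 -0.222 0.636
outer loop
vertex 0.31 -3.629 3.861
vertex 0.857 -2.788 3.518
vertex -0.2 -2.96 4.688
endloop
endfacet
facet normal 0.739 -0.223 0.635
outer loop
vertex -0.2 -2.96 4.688
vertex 0.857 -2.788 3.518
vertex 0.347 -2.119 4.346
endloop
endfacet
facet normal -0.433 0.567 0.701
outer loop
vertex -0.2 -2.96 4.688
vertex 0.347 -2.119 4.346
vertex -0.605 -2.336 3.934
endloop
endfacet
facet normal 0.432 -0.566 -0.702
outer loop
vertex 0.857 -2.788 3.518
vertex -0.095 -3.004 3.106
vertex 0.452 -2.163 2.764
endloop
endfacet
facet normal 0.817 0.575 0.038
outer loop
vertex 0.857 -2.788 3.518
vertex 0.452 -2.163 2.764
vertex 0.347 -2.119 4.346
endloop
endfacet
facet normal 0.816 0.576 0.038
outer loop
vertex 0.347 -2.119 4.346
vertex 0.452 -2.163 2.764
vertex -0.058 -1.495 3.591
endloop
endfacet
facet normal -0.433 0.567 0.701
outer loop
vertex 0.347 -2.119 4.346
vertex -0.058 -1.495 3.591
vertex -0.605 -2.336 3.934
endloop
endfacet
facet normal 0.433 -0.567 -0.701
outer loop
vertex 0.452 -2.163 2.764
vertex -0.095 -3.004 3.106
vertex -0.5 -2.38 2.352
endloop
endfacet
facet normal 0.077 0.798 -0.597
outer loop
vertex 0.452 -2.163 2.764
vertex -0.5 -2.38 2.352
vertex -0.058 -1.495 3.591
endloop
endfacet
facet normal 0.078 0.798 -0.598
outer loop
vertex -0.058 -1.495 3.591
vertex -0.5 -2.38 2.352
vertex -1.01 -1.711 3.179
endloop
endfacet
facet normal -0.432 0.567 0.701
outer loop
vertex -0.058 -1.495 3.591
vertex -1.01 -1.711 3.179
vertex -0.605 -2.336 3.934
endloop
endfacet
facet normal 0.433 -0.567 -0.701
outer loop
vertex -0.5 -2.38 2.352
vertex -0.095 -3.004 3.106
vertex -1.047 -3.221 2.694
endloop
endfacet
facet normal -0.739 0.222 -0.636
outer loop
vertex -0.5 -2.38 2.352
vertex -1.047 -3.221 2.694
vertex -1.01 -1.711 3.179
endloop
endfacet
facet normal -0.740 0.222 -0.635
outer loop
vertex -1.01 -1.711 3.179
vertex -1.047 -3.221 2.694
vertex -1.557 -2.552 3.522
endloop
endfacet
facet normal -0.432 0.567 0.701
outer loop
vertex -1.01 -1.711 3.179
vertex -1.557 -2.552 3.522
vertex -0.605 -2.336 3.934
endloop
endfacet
facet normal 0.433 -0.567 -0.701
outer loop
vertex -1.047 -3.221 2.694
vertex -0.095 -3.004 3.106
vertex -0.642 -3.845 3.449
endloop
endfacet
facet normal -0.817 -0.576 -0.038
outer loop
vertex -1.047 -3.221 2.694
vertex -0.642 -3.845 3.449
vertex -1.557 -2.552 3.522
endloop
endfacet
facet normal -0.817 -0.576 -0.039
outer loop
vertex -1.557 -2.552 3.522
vertex -0.642 -3.845 3.449
vertex -1.152 -3.177 4.276
endloop
endfacet
facet normal -0.432 0.566 0.702
outer loop
vertex -1.557 -2.552 3.522
vertex -1.152 -3.177 4.276
vertex -0.605 -2.336 3.934
endloop
endfacet
facet normal 0.432 -0.567 -0.701
outer loop
vertex -0.642 -3.845 3.449
vertex -0.095 -3.004 3.106
vertex 0.31 -3.629 3.861
endloop
endfacet
facet normal -0.077 -0.798 0.597
outer loop
vertex -0.642 -3.845 3.449
vertex 0.31 -3.629 3.861
vertex -1.152 -3.177 4.276
endloop
endfacet
facet normal -0.077 -0.798 0.598
outer loop
vertex -1.152 -3.177 4.276
vertex 0.31 -3.629 3.861
vertex -0.2 -2.96 4.688
endloop
endfacet
facet normal -0.433 0.567 0.701
outer loop
vertex -1.152 -3.177 4.276
vertex -0.2 -2.96 4.688
vertex -0.605 -2.336 3.934
endloop
endfacet

endsolid
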